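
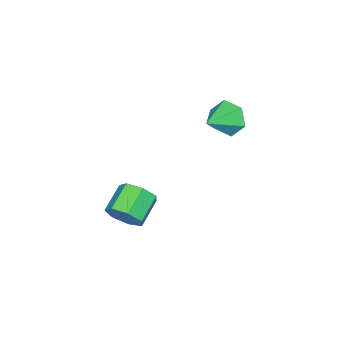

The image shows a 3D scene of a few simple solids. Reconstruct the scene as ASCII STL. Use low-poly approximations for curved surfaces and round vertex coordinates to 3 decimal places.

solid 
facet normal 0.879 0.100 -0.467
outer loop
vertex 3.959 1.564 1.655
vertex 3.523 1.906 0.908
vertex 3.861 2.365 1.642
endloop
endfacet
facet normal 0.462 0.071 0.884
outer loop
vertex 3.959 1.564 1.655
vertex 3.861 2.365 1.642
vertex 2.632 1.413 2.36
endloop
endfacet
facet normal 0.462 0.071 0.884
outer loop
vertex 2.632 1.413 2.36
vertex 3.861 2.365 1.642
vertex 2.534 2.214 2.347
endloop
endfacet
facet normal -0.879 -0.100 0.466
outer loop
vertex 2.632 1.413 2.36
vertex 2.534 2.214 2.347
vertex 2.197 1.754 1.612
endloop
endfacet
facet normal 0.879 0.100 -0.467
outer loop
vertex 3.861 2.365 1.642
vertex 3.523 1.906 0.908
vertex 3.509 2.82 1.077
endloop
endfacet
facet normal 0.193 0.819 0.539
outer loop
vertex 3.861 2.365 1.642
vertex 3.509 2.82 1.077
vertex 2.534 2.214 2.347
endloop
endfacet
facet normal 0.193 0.820 0.539
outer loop
vertex 2.534 2.214 2.347
vertex 3.509 2.82 1.077
vertex 2.182 2.669 1.781
endloop
endfacet
facet normal -0.879 -0.100 0.466
outer loop
vertex 2.534 2.214 2.347
vertex 2.182 2.669 1.781
vertex 2.197 1.754 1.612
endloop
endfacet
facet normal 0.879 0.100 -0.466
outer loop
vertex 3.509 2.82 1.077
vertex 3.523 1.906 0.908
vertex 3.168 2.587 0.384
endloop
endfacet
facet normal -0.221 0.952 -0.212
outer loop
vertex 3.509 2.82 1.077
vertex 3.168 2.587 0.384
vertex 2.182 2.669 1.781
endloop
endfacet
facet normal -0.222 0.952 -0.212
outer loop
vertex 2.182 2.669 1.781
vertex 3.168 2.587 0.384
vertex 1.841 2.435 1.088
endloop
endfacet
facet normal -0.879 -0.101 0.466
outer loop
vertex 2.182 2.669 1.781
vertex 1.841 2.435 1.088
vertex 2.197 1.754 1.612
endloop
endfacet
facet normal 0.879 0.100 -0.466
outer loop
vertex 3.168 2.587 0.384
vertex 3.523 1.906 0.908
vertex 3.094 1.84 0.085
endloop
endfacet
facet normal -0.468 0.368 -0.803
outer loop
vertex 3.168 2.587 0.384
vertex 3.094 1.84 0.085
vertex 1.841 2.435 1.088
endloop
endfacet
facet normal -0.469 0.367 -0.803
outer loop
vertex 1.841 2.435 1.088
vertex 3.094 1.84 0.085
vertex 1.767 1.689 0.79
endloop
endfacet
facet normal -0.878 -0.100 0.467
outer loop
vertex 1.841 2.435 1.088
vertex 1.767 1.689 0.79
vertex 2.197 1.754 1.612
endloop
endfacet
facet normal 0.879 0.101 -0.466
outer loop
vertex 3.094 1.84 0.085
vertex 3.523 1.906 0.908
vertex 3.344 1.143 0.406
endloop
endfacet
facet normal -0.363 -0.494 -0.790
outer loop
vertex 3.094 1.84 0.085
vertex 3.344 1.143 0.406
vertex 1.767 1.689 0.79
endloop
endfacet
facet normal -0.363 -0.494 -0.790
outer loop
vertex 1.767 1.689 0.79
vertex 3.344 1.143 0.406
vertex 2.017 0.992 1.111
endloop
endfacet
facet normal -0.878 -0.100 0.467
outer loop
vertex 1.767 1.689 0.79
vertex 2.017 0.992 1.111
vertex 2.197 1.754 1.612
endloop
endfacet
facet normal 0.879 0.101 -0.466
outer loop
vertex 3.344 1.143 0.406
vertex 3.523 1.906 0.908
vertex 3.729 1.02 1.105
endloop
endfacet
facet normal 0.015 -0.983 -0.182
outer loop
vertex 3.344 1.143 0.406
vertex 3.729 1.02 1.105
vertex 2.017 0.992 1.111
endloop
endfacet
facet normal 0.015 -0.983 -0.182
outer loop
vertex 2.017 0.992 1.111
vertex 3.729 1.02 1.105
vertex 2.402 0.869 1.809
endloop
endfacet
facet normal -0.879 -0.100 0.467
outer loop
vertex 2.017 0.992 1.111
vertex 2.402 0.869 1.809
vertex 2.197 1.754 1.612
endloop
endfacet
facet normal 0.879 0.100 -0.467
outer loop
vertex 3.729 1.02 1.105
vertex 3.523 1.906 0.908
vertex 3.959 1.564 1.655
endloop
endfacet
facet normal 0.382 -0.732 0.564
outer loop
vertex 3.729 1.02 1.105
vertex 3.959 1.564 1.655
vertex 2.402 0.869 1.809
endloop
endfacet
facet normal 0.383 -0.732 0.563
outer loop
vertex 2.402 0.869 1.809
vertex 3.959 1.564 1.655
vertex 2.632 1.413 2.36
endloop
endfacet
facet normal -0.879 -0.100 0.466
outer loop
vertex 2.402 0.869 1.809
vertex 2.632 1.413 2.36
vertex 2.197 1.754 1.612
endloop
endfacet
facet normal -0.935 0.093 -0.341
outer loop
vertex -2.711 3.381 2.856
vertex -3.062 2.956 3.702
vertex -2.944 3.958 3.651
endloop
endfacet
facet normal 0.679 0.674 -0.290
outer loop
vertex -2.711 3.381 2.856
vertex -2.944 3.958 3.651
vertex -1.538 2.804 4.258
endloop
endfacet
facet normal -0.935 0.093 -0.341
outer loop
vertex -2.944 3.958 3.651
vertex -3.062 2.956 3.702
vertex -3.295 3.533 4.497
endloop
endfacet
facet normal 0.385 0.751 0.537
outer loop
vertex -2.944 3.958 3.651
vertex -3.295 3.533 4.497
vertex -1.538 2.804 4.258
endloop
endfacet
facet normal -0.935 0.094 -0.342
outer loop
vertex -3.295 3.533 4.497
vertex -3.062 2.956 3.702
vertex -3.414 2.531 4.548
endloop
endfacet
facet normal 0.148 0.033 0.988
outer loop
vertex -3.295 3.533 4.497
vertex -3.414 2.531 4.548
vertex -1.538 2.804 4.258
endloop
endfacet
facet normal -0.935 0.093 -0.342
outer loop
vertex -3.414 2.531 4.548
vertex -3.062 2.956 3.702
vertex -3.18 1.954 3.752
endloop
endfacet
facet normal 0.206 -0.763 0.613
outer loop
vertex -3.414 2.531 4.548
vertex -3.18 1.954 3.752
vertex -1.538 2.804 4.258
endloop
endfacet
facet normal -0.935 0.093 -0.341
outer loop
vertex -3.18 1.954 3.752
vertex -3.062 2.956 3.702
vertex -2.829 2.379 2.906
endloop
endfacet
facet normal 0.500 -0.839 -0.214
outer loop
vertex -3.18 1.954 3.752
vertex -2.829 2.379 2.906
vertex -1.538 2.804 4.258
endloop
endfacet
facet normal -0.935 0.093 -0.341
outer loop
vertex -2.829 2.379 2.906
vertex -3.062 2.956 3.702
vertex -2.711 3.381 2.856
endloop
endfacet
facet normal 0.737 -0.120 -0.666
outer loop
vertex -2.829 2.379 2.906
vertex -2.711 3.381 2.856
vertex -1.538 2.804 4.258
endloop
endfacet

endsolid


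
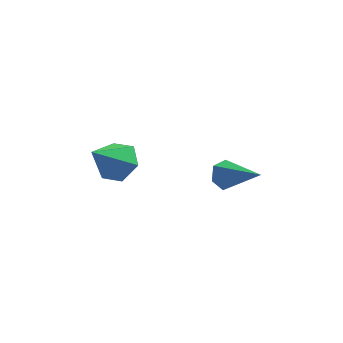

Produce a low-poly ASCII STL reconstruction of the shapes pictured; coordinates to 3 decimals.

solid 
facet normal -0.666 0.531 -0.524
outer loop
vertex 1.772 -3.09 0.219
vertex 1.347 -3.086 0.763
vertex 1.812 -2.581 0.684
endloop
endfacet
facet normal 0.900 0.253 -0.354
outer loop
vertex 1.772 -3.09 0.219
vertex 1.812 -2.581 0.684
vertex 2.713 -4.174 1.837
endloop
endfacet
facet normal -0.666 0.531 -0.524
outer loop
vertex 1.812 -2.581 0.684
vertex 1.347 -3.086 0.763
vertex 1.387 -2.577 1.228
endloop
endfacet
facet normal 0.591 0.665 0.457
outer loop
vertex 1.812 -2.581 0.684
vertex 1.387 -2.577 1.228
vertex 2.713 -4.174 1.837
endloop
endfacet
facet normal -0.666 0.531 -0.524
outer loop
vertex 1.387 -2.577 1.228
vertex 1.347 -3.086 0.763
vertex 0.923 -3.081 1.307
endloop
endfacet
facet normal -0.123 0.263 0.957
outer loop
vertex 1.387 -2.577 1.228
vertex 0.923 -3.081 1.307
vertex 2.713 -4.174 1.837
endloop
endfacet
facet normal -0.666 0.531 -0.524
outer loop
vertex 0.923 -3.081 1.307
vertex 1.347 -3.086 0.763
vertex 0.883 -3.59 0.842
endloop
endfacet
facet normal -0.528 -0.550 0.647
outer loop
vertex 0.923 -3.081 1.307
vertex 0.883 -3.59 0.842
vertex 2.713 -4.174 1.837
endloop
endfacet
facet normal -0.666 0.531 -0.524
outer loop
vertex 0.883 -3.59 0.842
vertex 1.347 -3.086 0.763
vertex 1.308 -3.594 0.298
endloop
endfacet
facet normal -0.218 -0.962 -0.163
outer loop
vertex 0.883 -3.59 0.842
vertex 1.308 -3.594 0.298
vertex 2.713 -4.174 1.837
endloop
endfacet
facet normal -0.666 0.531 -0.524
outer loop
vertex 1.308 -3.594 0.298
vertex 1.347 -3.086 0.763
vertex 1.772 -3.09 0.219
endloop
endfacet
facet normal 0.496 -0.560 -0.664
outer loop
vertex 1.308 -3.594 0.298
vertex 1.772 -3.09 0.219
vertex 2.713 -4.174 1.837
endloop
endfacet
facet normal 0.491 0.460 -0.740
outer loop
vertex -1.986 -2.412 0.617
vertex -2.801 -1.951 0.363
vertex -2.199 -1.551 1.011
endloop
endfacet
facet normal 0.574 -0.219 0.789
outer loop
vertex -1.986 -2.412 0.617
vertex -2.199 -1.551 1.011
vertex -3.739 -2.829 1.777
endloop
endfacet
facet normal 0.491 0.460 -0.740
outer loop
vertex -2.199 -1.551 1.011
vertex -2.801 -1.951 0.363
vertex -3.014 -1.09 0.757
endloop
endfacet
facet normal 0.014 0.502 0.865
outer loop
vertex -2.199 -1.551 1.011
vertex -3.014 -1.09 0.757
vertex -3.739 -2.829 1.777
endloop
endfacet
facet normal 0.491 0.460 -0.740
outer loop
vertex -3.014 -1.09 0.757
vertex -2.801 -1.951 0.363
vertex -3.616 -1.49 0.109
endloop
endfacet
facet normal -0.758 0.535 0.374
outer loop
vertex -3.014 -1.09 0.757
vertex -3.616 -1.49 0.109
vertex -3.739 -2.829 1.777
endloop
endfacet
facet normal 0.491 0.459 -0.740
outer loop
vertex -3.616 -1.49 0.109
vertex -2.801 -1.951 0.363
vertex -3.403 -2.351 -0.284
endloop
endfacet
facet normal -0.969 -0.152 -0.193
outer loop
vertex -3.616 -1.49 0.109
vertex -3.403 -2.351 -0.284
vertex -3.739 -2.829 1.777
endloop
endfacet
facet normal 0.491 0.459 -0.740
outer loop
vertex -3.403 -2.351 -0.284
vertex -2.801 -1.951 0.363
vertex -2.588 -2.812 -0.03
endloop
endfacet
facet normal -0.409 -0.872 -0.269
outer loop
vertex -3.403 -2.351 -0.284
vertex -2.588 -2.812 -0.03
vertex -3.739 -2.829 1.777
endloop
endfacet
facet normal 0.491 0.459 -0.740
outer loop
vertex -2.588 -2.812 -0.03
vertex -2.801 -1.951 0.363
vertex -1.986 -2.412 0.617
endloop
endfacet
facet normal 0.362 -0.905 0.222
outer loop
vertex -2.588 -2.812 -0.03
vertex -1.986 -2.412 0.617
vertex -3.739 -2.829 1.777
endloop
endfacet

endsolid


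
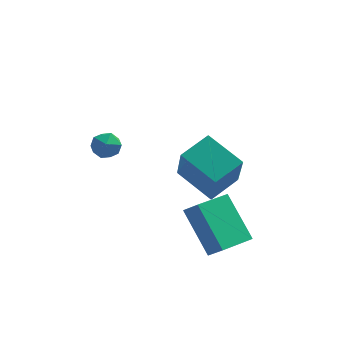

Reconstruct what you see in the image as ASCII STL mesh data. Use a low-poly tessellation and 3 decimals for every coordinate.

solid 
facet normal -0.667 -0.672 -0.322
outer loop
vertex -0.133 1.554 -2.213
vertex -1.5 2.553 -1.467
vertex -0.341 2.639 -4.046
endloop
endfacet
facet normal 0.739 -0.540 -0.404
outer loop
vertex 0.64 3.627 -3.573
vertex -0.133 1.554 -2.213
vertex -0.341 2.639 -4.046
endloop
endfacet
facet normal -0.667 -0.672 -0.322
outer loop
vertex -0.341 2.639 -4.046
vertex -1.5 2.553 -1.467
vertex -1.707 3.638 -3.3
endloop
endfacet
facet normal -0.097 0.507 -0.857
outer loop
vertex -1.707 3.638 -3.3
vertex 0.64 3.627 -3.573
vertex -0.341 2.639 -4.046
endloop
endfacet
facet normal 0.097 -0.507 0.857
outer loop
vertex -0.133 1.554 -2.213
vertex -0.519 3.541 -0.994
vertex -1.5 2.553 -1.467
endloop
endfacet
facet normal 0.739 -0.540 -0.403
outer loop
vertex 0.847 2.542 -1.74
vertex -0.133 1.554 -2.213
vertex 0.64 3.627 -3.573
endloop
endfacet
facet normal 0.097 -0.507 0.857
outer loop
vertex 0.847 2.542 -1.74
vertex -0.519 3.541 -0.994
vertex -0.133 1.554 -2.213
endloop
endfacet
facet normal -0.739 0.540 0.403
outer loop
vertex -1.5 2.553 -1.467
vertex -0.519 3.541 -0.994
vertex -1.707 3.638 -3.3
endloop
endfacet
facet normal -0.097 0.507 -0.857
outer loop
vertex -0.727 4.626 -2.827
vertex 0.64 3.627 -3.573
vertex -1.707 3.638 -3.3
endloop
endfacet
facet normal -0.739 0.540 0.403
outer loop
vertex -1.707 3.638 -3.3
vertex -0.519 3.541 -0.994
vertex -0.727 4.626 -2.827
endloop
endfacet
facet normal 0.667 0.672 0.322
outer loop
vertex -0.727 4.626 -2.827
vertex 0.847 2.542 -1.74
vertex 0.64 3.627 -3.573
endloop
endfacet
facet normal 0.667 0.672 0.322
outer loop
vertex -0.519 3.541 -0.994
vertex 0.847 2.542 -1.74
vertex -0.727 4.626 -2.827
endloop
endfacet
facet normal -0.567 0.791 -0.230
outer loop
vertex -4.021 0.059 0.678
vertex -4.545 -0.247 0.916
vertex -4.181 0.127 1.306
endloop
endfacet
facet normal 0.102 0.991 -0.081
outer loop
vertex -4.021 0.059 0.678
vertex -4.181 0.127 1.306
vertex -3.557 0.049 1.135
endloop
endfacet
facet normal 0.539 0.652 -0.533
outer loop
vertex -4.021 0.059 0.678
vertex -3.557 0.049 1.135
vertex -3.535 -0.374 0.64
endloop
endfacet
facet normal 0.141 0.243 -0.960
outer loop
vertex -4.021 0.059 0.678
vertex -3.535 -0.374 0.64
vertex -4.146 -0.557 0.504
endloop
endfacet
facet normal -0.543 0.328 -0.773
outer loop
vertex -4.021 0.059 0.678
vertex -4.146 -0.557 0.504
vertex -4.545 -0.247 0.916
endloop
endfacet
facet normal 0.256 0.774 0.580
outer loop
vertex -3.557 0.049 1.135
vertex -4.181 0.127 1.306
vertex -3.794 -0.263 1.656
endloop
endfacet
facet normal -0.826 0.450 0.340
outer loop
vertex -4.181 0.127 1.306
vertex -4.545 -0.247 0.916
vertex -4.405 -0.446 1.52
endloop
endfacet
facet normal -0.788 -0.300 -0.538
outer loop
vertex -4.545 -0.247 0.916
vertex -4.146 -0.557 0.504
vertex -4.383 -0.869 1.025
endloop
endfacet
facet normal 0.318 -0.438 -0.841
outer loop
vertex -4.146 -0.557 0.504
vertex -3.535 -0.374 0.64
vertex -3.759 -0.947 0.854
endloop
endfacet
facet normal 0.963 0.225 -0.149
outer loop
vertex -3.535 -0.374 0.64
vertex -3.557 0.049 1.135
vertex -3.395 -0.573 1.244
endloop
endfacet
facet normal -0.141 -0.243 0.960
outer loop
vertex -3.919 -0.879 1.482
vertex -3.794 -0.263 1.656
vertex -4.405 -0.446 1.52
endloop
endfacet
facet normal -0.539 -0.652 0.533
outer loop
vertex -3.919 -0.879 1.482
vertex -4.405 -0.446 1.52
vertex -4.383 -0.869 1.025
endloop
endfacet
facet normal -0.102 -0.991 0.081
outer loop
vertex -3.919 -0.879 1.482
vertex -4.383 -0.869 1.025
vertex -3.759 -0.947 0.854
endloop
endfacet
facet normal 0.567 -0.791 0.230
outer loop
vertex -3.919 -0.879 1.482
vertex -3.759 -0.947 0.854
vertex -3.395 -0.573 1.244
endloop
endfacet
facet normal 0.543 -0.328 0.773
outer loop
vertex -3.919 -0.879 1.482
vertex -3.395 -0.573 1.244
vertex -3.794 -0.263 1.656
endloop
endfacet
facet normal -0.318 0.438 0.841
outer loop
vertex -4.405 -0.446 1.52
vertex -3.794 -0.263 1.656
vertex -4.181 0.127 1.306
endloop
endfacet
facet normal -0.963 -0.225 0.149
outer loop
vertex -4.383 -0.869 1.025
vertex -4.405 -0.446 1.52
vertex -4.545 -0.247 0.916
endloop
endfacet
facet normal -0.256 -0.774 -0.580
outer loop
vertex -3.759 -0.947 0.854
vertex -4.383 -0.869 1.025
vertex -4.146 -0.557 0.504
endloop
endfacet
facet normal 0.826 -0.450 -0.340
outer loop
vertex -3.395 -0.573 1.244
vertex -3.759 -0.947 0.854
vertex -3.535 -0.374 0.64
endloop
endfacet
facet normal 0.788 0.300 0.538
outer loop
vertex -3.794 -0.263 1.656
vertex -3.395 -0.573 1.244
vertex -3.557 0.049 1.135
endloop
endfacet
facet normal -0.449 0.546 0.707
outer loop
vertex -0.702 -0.202 -2.168
vertex 0.341 0.949 -2.394
vertex -1.246 0.167 -2.798
endloop
endfacet
facet normal -0.664 -0.733 0.144
outer loop
vertex -0.261 -1.029 -4.346
vertex -0.702 -0.202 -2.168
vertex -1.246 0.167 -2.798
endloop
endfacet
facet normal -0.449 0.546 0.707
outer loop
vertex -1.246 0.167 -2.798
vertex 0.341 0.949 -2.394
vertex -0.202 1.318 -3.024
endloop
endfacet
facet normal -0.597 0.405 -0.693
outer loop
vertex -0.202 1.318 -3.024
vertex -0.261 -1.029 -4.346
vertex -1.246 0.167 -2.798
endloop
endfacet
facet normal 0.597 -0.405 0.693
outer loop
vertex -0.702 -0.202 -2.168
vertex 1.326 -0.247 -3.942
vertex 0.341 0.949 -2.394
endloop
endfacet
facet normal -0.665 -0.733 0.144
outer loop
vertex 0.282 -1.398 -3.716
vertex -0.702 -0.202 -2.168
vertex -0.261 -1.029 -4.346
endloop
endfacet
facet normal 0.597 -0.405 0.693
outer loop
vertex 0.282 -1.398 -3.716
vertex 1.326 -0.247 -3.942
vertex -0.702 -0.202 -2.168
endloop
endfacet
facet normal 0.665 0.733 -0.143
outer loop
vertex 0.341 0.949 -2.394
vertex 1.326 -0.247 -3.942
vertex -0.202 1.318 -3.024
endloop
endfacet
facet normal -0.597 0.405 -0.692
outer loop
vertex 0.782 0.122 -4.572
vertex -0.261 -1.029 -4.346
vertex -0.202 1.318 -3.024
endloop
endfacet
facet normal 0.664 0.733 -0.144
outer loop
vertex -0.202 1.318 -3.024
vertex 1.326 -0.247 -3.942
vertex 0.782 0.122 -4.572
endloop
endfacet
facet normal 0.449 -0.546 -0.707
outer loop
vertex 0.782 0.122 -4.572
vertex 0.282 -1.398 -3.716
vertex -0.261 -1.029 -4.346
endloop
endfacet
facet normal 0.449 -0.546 -0.707
outer loop
vertex 1.326 -0.247 -3.942
vertex 0.282 -1.398 -3.716
vertex 0.782 0.122 -4.572
endloop
endfacet

endsolid


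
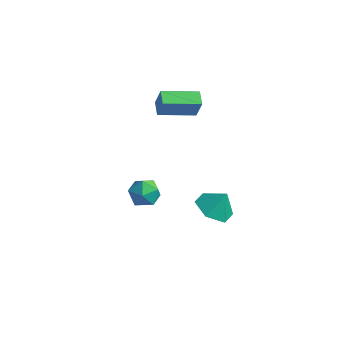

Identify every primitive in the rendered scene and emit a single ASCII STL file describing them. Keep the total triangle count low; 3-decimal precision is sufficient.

solid 
facet normal -0.386 -0.318 -0.866
outer loop
vertex 3.369 0.812 -2.225
vertex 2.671 0.271 -1.715
vertex 2.474 1.236 -1.982
endloop
endfacet
facet normal 0.458 0.874 0.164
outer loop
vertex 3.369 0.812 -2.225
vertex 2.474 1.236 -1.982
vertex 3.129 0.649 -0.685
endloop
endfacet
facet normal -0.386 -0.318 -0.866
outer loop
vertex 2.474 1.236 -1.982
vertex 2.671 0.271 -1.715
vertex 1.775 0.695 -1.472
endloop
endfacet
facet normal -0.266 0.821 0.506
outer loop
vertex 2.474 1.236 -1.982
vertex 1.775 0.695 -1.472
vertex 3.129 0.649 -0.685
endloop
endfacet
facet normal -0.385 -0.317 -0.866
outer loop
vertex 1.775 0.695 -1.472
vertex 2.671 0.271 -1.715
vertex 1.972 -0.27 -1.206
endloop
endfacet
facet normal -0.494 0.136 0.859
outer loop
vertex 1.775 0.695 -1.472
vertex 1.972 -0.27 -1.206
vertex 3.129 0.649 -0.685
endloop
endfacet
facet normal -0.386 -0.317 -0.866
outer loop
vertex 1.972 -0.27 -1.206
vertex 2.671 0.271 -1.715
vertex 2.867 -0.694 -1.449
endloop
endfacet
facet normal 0.002 -0.495 0.869
outer loop
vertex 1.972 -0.27 -1.206
vertex 2.867 -0.694 -1.449
vertex 3.129 0.649 -0.685
endloop
endfacet
facet normal -0.386 -0.317 -0.866
outer loop
vertex 2.867 -0.694 -1.449
vertex 2.671 0.271 -1.715
vertex 3.566 -0.153 -1.959
endloop
endfacet
facet normal 0.726 -0.441 0.527
outer loop
vertex 2.867 -0.694 -1.449
vertex 3.566 -0.153 -1.959
vertex 3.129 0.649 -0.685
endloop
endfacet
facet normal -0.387 -0.318 -0.866
outer loop
vertex 3.566 -0.153 -1.959
vertex 2.671 0.271 -1.715
vertex 3.369 0.812 -2.225
endloop
endfacet
facet normal 0.954 0.243 0.174
outer loop
vertex 3.566 -0.153 -1.959
vertex 3.369 0.812 -2.225
vertex 3.129 0.649 -0.685
endloop
endfacet
facet normal -0.432 0.548 0.717
outer loop
vertex 0.371 -2.643 1.373
vertex 0.957 -2.885 1.911
vertex 1.069 -2.2 1.455
endloop
endfacet
facet normal -0.541 0.838 0.073
outer loop
vertex 0.371 -2.643 1.373
vertex 1.069 -2.2 1.455
vertex 0.751 -2.339 0.7
endloop
endfacet
facet normal -0.874 0.354 -0.333
outer loop
vertex 0.371 -2.643 1.373
vertex 0.751 -2.339 0.7
vertex 0.442 -3.11 0.69
endloop
endfacet
facet normal -0.970 -0.234 0.059
outer loop
vertex 0.371 -2.643 1.373
vertex 0.442 -3.11 0.69
vertex 0.569 -3.447 1.438
endloop
endfacet
facet normal -0.697 -0.114 0.708
outer loop
vertex 0.371 -2.643 1.373
vertex 0.569 -3.447 1.438
vertex 0.957 -2.885 1.911
endloop
endfacet
facet normal 0.097 0.971 -0.219
outer loop
vertex 0.751 -2.339 0.7
vertex 1.069 -2.2 1.455
vertex 1.571 -2.393 0.822
endloop
endfacet
facet normal 0.273 0.502 0.821
outer loop
vertex 1.069 -2.2 1.455
vertex 0.957 -2.885 1.911
vertex 1.698 -2.73 1.57
endloop
endfacet
facet normal -0.158 -0.570 0.806
outer loop
vertex 0.957 -2.885 1.911
vertex 0.569 -3.447 1.438
vertex 1.389 -3.501 1.56
endloop
endfacet
facet normal -0.599 -0.763 -0.242
outer loop
vertex 0.569 -3.447 1.438
vertex 0.442 -3.11 0.69
vertex 1.071 -3.64 0.805
endloop
endfacet
facet normal -0.443 0.189 -0.876
outer loop
vertex 0.442 -3.11 0.69
vertex 0.751 -2.339 0.7
vertex 1.183 -2.955 0.349
endloop
endfacet
facet normal 0.970 0.234 -0.059
outer loop
vertex 1.769 -3.197 0.887
vertex 1.571 -2.393 0.822
vertex 1.698 -2.73 1.57
endloop
endfacet
facet normal 0.874 -0.354 0.333
outer loop
vertex 1.769 -3.197 0.887
vertex 1.698 -2.73 1.57
vertex 1.389 -3.501 1.56
endloop
endfacet
facet normal 0.541 -0.838 -0.073
outer loop
vertex 1.769 -3.197 0.887
vertex 1.389 -3.501 1.56
vertex 1.071 -3.64 0.805
endloop
endfacet
facet normal 0.432 -0.548 -0.717
outer loop
vertex 1.769 -3.197 0.887
vertex 1.071 -3.64 0.805
vertex 1.183 -2.955 0.349
endloop
endfacet
facet normal 0.697 0.114 -0.708
outer loop
vertex 1.769 -3.197 0.887
vertex 1.183 -2.955 0.349
vertex 1.571 -2.393 0.822
endloop
endfacet
facet normal 0.599 0.763 0.242
outer loop
vertex 1.698 -2.73 1.57
vertex 1.571 -2.393 0.822
vertex 1.069 -2.2 1.455
endloop
endfacet
facet normal 0.443 -0.189 0.876
outer loop
vertex 1.389 -3.501 1.56
vertex 1.698 -2.73 1.57
vertex 0.957 -2.885 1.911
endloop
endfacet
facet normal -0.097 -0.971 0.219
outer loop
vertex 1.071 -3.64 0.805
vertex 1.389 -3.501 1.56
vertex 0.569 -3.447 1.438
endloop
endfacet
facet normal -0.273 -0.502 -0.821
outer loop
vertex 1.183 -2.955 0.349
vertex 1.071 -3.64 0.805
vertex 0.442 -3.11 0.69
endloop
endfacet
facet normal 0.158 0.570 -0.806
outer loop
vertex 1.571 -2.393 0.822
vertex 1.183 -2.955 0.349
vertex 0.751 -2.339 0.7
endloop
endfacet
facet normal -0.649 0.706 0.284
outer loop
vertex -1.974 2.628 2.783
vertex -0.672 3.967 2.433
vertex -2.367 2.718 1.663
endloop
endfacet
facet normal -0.685 -0.705 0.184
outer loop
vertex -1.828 2.133 1.427
vertex -1.974 2.628 2.783
vertex -2.367 2.718 1.663
endloop
endfacet
facet normal -0.649 0.705 0.285
outer loop
vertex -2.367 2.718 1.663
vertex -0.672 3.967 2.433
vertex -1.065 4.057 1.314
endloop
endfacet
facet normal -0.330 0.076 -0.941
outer loop
vertex -1.065 4.057 1.314
vertex -1.828 2.133 1.427
vertex -2.367 2.718 1.663
endloop
endfacet
facet normal 0.330 -0.075 0.941
outer loop
vertex -1.974 2.628 2.783
vertex -0.133 3.382 2.197
vertex -0.672 3.967 2.433
endloop
endfacet
facet normal -0.685 -0.705 0.184
outer loop
vertex -1.435 2.043 2.546
vertex -1.974 2.628 2.783
vertex -1.828 2.133 1.427
endloop
endfacet
facet normal 0.331 -0.076 0.941
outer loop
vertex -1.435 2.043 2.546
vertex -0.133 3.382 2.197
vertex -1.974 2.628 2.783
endloop
endfacet
facet normal 0.685 0.705 -0.184
outer loop
vertex -0.672 3.967 2.433
vertex -0.133 3.382 2.197
vertex -1.065 4.057 1.314
endloop
endfacet
facet normal -0.331 0.076 -0.941
outer loop
vertex -0.526 3.472 1.077
vertex -1.828 2.133 1.427
vertex -1.065 4.057 1.314
endloop
endfacet
facet normal 0.685 0.705 -0.184
outer loop
vertex -1.065 4.057 1.314
vertex -0.133 3.382 2.197
vertex -0.526 3.472 1.077
endloop
endfacet
facet normal 0.649 -0.705 -0.285
outer loop
vertex -0.526 3.472 1.077
vertex -1.435 2.043 2.546
vertex -1.828 2.133 1.427
endloop
endfacet
facet normal 0.649 -0.705 -0.284
outer loop
vertex -0.133 3.382 2.197
vertex -1.435 2.043 2.546
vertex -0.526 3.472 1.077
endloop
endfacet

endsolid


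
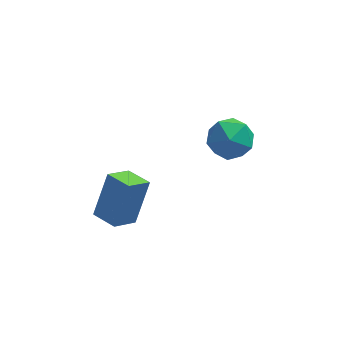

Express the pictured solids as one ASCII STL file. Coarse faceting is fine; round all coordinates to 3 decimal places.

solid 
facet normal -0.648 -0.589 0.482
outer loop
vertex -3.133 -3.48 -1.227
vertex -3.925 -2.695 -1.332
vertex -3.687 -4.267 -2.934
endloop
endfacet
facet normal 0.707 -0.701 0.094
outer loop
vertex -2.915 -3.565 -3.508
vertex -3.133 -3.48 -1.227
vertex -3.687 -4.267 -2.934
endloop
endfacet
facet normal -0.648 -0.589 0.482
outer loop
vertex -3.687 -4.267 -2.934
vertex -3.925 -2.695 -1.332
vertex -4.479 -3.482 -3.039
endloop
endfacet
facet normal -0.283 -0.402 -0.871
outer loop
vertex -4.479 -3.482 -3.039
vertex -2.915 -3.565 -3.508
vertex -3.687 -4.267 -2.934
endloop
endfacet
facet normal 0.283 0.402 0.871
outer loop
vertex -3.133 -3.48 -1.227
vertex -3.153 -1.993 -1.906
vertex -3.925 -2.695 -1.332
endloop
endfacet
facet normal 0.707 -0.701 0.094
outer loop
vertex -2.361 -2.778 -1.801
vertex -3.133 -3.48 -1.227
vertex -2.915 -3.565 -3.508
endloop
endfacet
facet normal 0.283 0.402 0.871
outer loop
vertex -2.361 -2.778 -1.801
vertex -3.153 -1.993 -1.906
vertex -3.133 -3.48 -1.227
endloop
endfacet
facet normal -0.707 0.701 -0.094
outer loop
vertex -3.925 -2.695 -1.332
vertex -3.153 -1.993 -1.906
vertex -4.479 -3.482 -3.039
endloop
endfacet
facet normal -0.283 -0.402 -0.871
outer loop
vertex -3.707 -2.78 -3.613
vertex -2.915 -3.565 -3.508
vertex -4.479 -3.482 -3.039
endloop
endfacet
facet normal -0.707 0.701 -0.094
outer loop
vertex -4.479 -3.482 -3.039
vertex -3.153 -1.993 -1.906
vertex -3.707 -2.78 -3.613
endloop
endfacet
facet normal 0.648 0.589 -0.482
outer loop
vertex -3.707 -2.78 -3.613
vertex -2.361 -2.778 -1.801
vertex -2.915 -3.565 -3.508
endloop
endfacet
facet normal 0.648 0.589 -0.482
outer loop
vertex -3.153 -1.993 -1.906
vertex -2.361 -2.778 -1.801
vertex -3.707 -2.78 -3.613
endloop
endfacet
facet normal -0.244 0.954 -0.176
outer loop
vertex 0.882 1.927 -4.075
vertex 0.0 1.822 -3.42
vertex 0.967 2.148 -2.997
endloop
endfacet
facet normal 0.463 0.861 -0.213
outer loop
vertex 0.882 1.927 -4.075
vertex 0.967 2.148 -2.997
vertex 1.769 1.59 -3.51
endloop
endfacet
facet normal 0.595 0.370 -0.713
outer loop
vertex 0.882 1.927 -4.075
vertex 1.769 1.59 -3.51
vertex 1.298 0.919 -4.251
endloop
endfacet
facet normal -0.030 0.160 -0.987
outer loop
vertex 0.882 1.927 -4.075
vertex 1.298 0.919 -4.251
vertex 0.205 1.063 -4.194
endloop
endfacet
facet normal -0.548 0.520 -0.655
outer loop
vertex 0.882 1.927 -4.075
vertex 0.205 1.063 -4.194
vertex 0.0 1.822 -3.42
endloop
endfacet
facet normal 0.683 0.601 0.415
outer loop
vertex 1.769 1.59 -3.51
vertex 0.967 2.148 -2.997
vertex 1.435 1.277 -2.506
endloop
endfacet
facet normal -0.460 0.752 0.472
outer loop
vertex 0.967 2.148 -2.997
vertex 0.0 1.822 -3.42
vertex 0.342 1.421 -2.449
endloop
endfacet
facet normal -0.952 0.050 -0.301
outer loop
vertex 0.0 1.822 -3.42
vertex 0.205 1.063 -4.194
vertex -0.129 0.75 -3.19
endloop
endfacet
facet normal -0.114 -0.534 -0.838
outer loop
vertex 0.205 1.063 -4.194
vertex 1.298 0.919 -4.251
vertex 0.673 0.192 -3.703
endloop
endfacet
facet normal 0.898 -0.193 -0.396
outer loop
vertex 1.298 0.919 -4.251
vertex 1.769 1.59 -3.51
vertex 1.64 0.518 -3.28
endloop
endfacet
facet normal 0.030 -0.160 0.987
outer loop
vertex 0.758 0.413 -2.625
vertex 1.435 1.277 -2.506
vertex 0.342 1.421 -2.449
endloop
endfacet
facet normal -0.595 -0.370 0.713
outer loop
vertex 0.758 0.413 -2.625
vertex 0.342 1.421 -2.449
vertex -0.129 0.75 -3.19
endloop
endfacet
facet normal -0.463 -0.861 0.213
outer loop
vertex 0.758 0.413 -2.625
vertex -0.129 0.75 -3.19
vertex 0.673 0.192 -3.703
endloop
endfacet
facet normal 0.244 -0.954 0.176
outer loop
vertex 0.758 0.413 -2.625
vertex 0.673 0.192 -3.703
vertex 1.64 0.518 -3.28
endloop
endfacet
facet normal 0.548 -0.520 0.655
outer loop
vertex 0.758 0.413 -2.625
vertex 1.64 0.518 -3.28
vertex 1.435 1.277 -2.506
endloop
endfacet
facet normal 0.114 0.534 0.838
outer loop
vertex 0.342 1.421 -2.449
vertex 1.435 1.277 -2.506
vertex 0.967 2.148 -2.997
endloop
endfacet
facet normal -0.898 0.193 0.396
outer loop
vertex -0.129 0.75 -3.19
vertex 0.342 1.421 -2.449
vertex 0.0 1.822 -3.42
endloop
endfacet
facet normal -0.683 -0.601 -0.415
outer loop
vertex 0.673 0.192 -3.703
vertex -0.129 0.75 -3.19
vertex 0.205 1.063 -4.194
endloop
endfacet
facet normal 0.460 -0.752 -0.472
outer loop
vertex 1.64 0.518 -3.28
vertex 0.673 0.192 -3.703
vertex 1.298 0.919 -4.251
endloop
endfacet
facet normal 0.952 -0.050 0.301
outer loop
vertex 1.435 1.277 -2.506
vertex 1.64 0.518 -3.28
vertex 1.769 1.59 -3.51
endloop
endfacet

endsolid


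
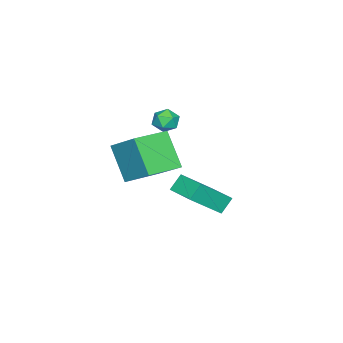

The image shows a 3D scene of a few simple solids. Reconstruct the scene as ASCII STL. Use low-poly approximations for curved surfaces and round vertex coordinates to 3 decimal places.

solid 
facet normal -0.355 -0.486 0.799
outer loop
vertex 0.496 -2.197 -0.775
vertex -1.226 -1.311 -1.001
vertex -0.108 -3.668 -1.938
endloop
endfacet
facet normal 0.883 -0.454 0.116
outer loop
vertex 0.666 -2.609 -3.679
vertex 0.496 -2.197 -0.775
vertex -0.108 -3.668 -1.938
endloop
endfacet
facet normal -0.355 -0.486 0.799
outer loop
vertex -0.108 -3.668 -1.938
vertex -1.226 -1.311 -1.001
vertex -1.83 -2.782 -2.164
endloop
endfacet
facet normal -0.307 -0.747 -0.590
outer loop
vertex -1.83 -2.782 -2.164
vertex 0.666 -2.609 -3.679
vertex -0.108 -3.668 -1.938
endloop
endfacet
facet normal 0.307 0.747 0.590
outer loop
vertex 0.496 -2.197 -0.775
vertex -0.452 -0.252 -2.742
vertex -1.226 -1.311 -1.001
endloop
endfacet
facet normal 0.883 -0.454 0.116
outer loop
vertex 1.27 -1.138 -2.516
vertex 0.496 -2.197 -0.775
vertex 0.666 -2.609 -3.679
endloop
endfacet
facet normal 0.307 0.747 0.590
outer loop
vertex 1.27 -1.138 -2.516
vertex -0.452 -0.252 -2.742
vertex 0.496 -2.197 -0.775
endloop
endfacet
facet normal -0.883 0.454 -0.116
outer loop
vertex -1.226 -1.311 -1.001
vertex -0.452 -0.252 -2.742
vertex -1.83 -2.782 -2.164
endloop
endfacet
facet normal -0.307 -0.747 -0.590
outer loop
vertex -1.056 -1.723 -3.905
vertex 0.666 -2.609 -3.679
vertex -1.83 -2.782 -2.164
endloop
endfacet
facet normal -0.883 0.454 -0.116
outer loop
vertex -1.83 -2.782 -2.164
vertex -0.452 -0.252 -2.742
vertex -1.056 -1.723 -3.905
endloop
endfacet
facet normal 0.355 0.486 -0.799
outer loop
vertex -1.056 -1.723 -3.905
vertex 1.27 -1.138 -2.516
vertex 0.666 -2.609 -3.679
endloop
endfacet
facet normal 0.355 0.486 -0.799
outer loop
vertex -0.452 -0.252 -2.742
vertex 1.27 -1.138 -2.516
vertex -1.056 -1.723 -3.905
endloop
endfacet
facet normal -0.799 0.236 0.553
outer loop
vertex -3.457 -2.212 -1.208
vertex -3.017 -2.047 -0.642
vertex -3.2 -1.527 -1.129
endloop
endfacet
facet normal -0.922 0.362 -0.139
outer loop
vertex -3.457 -2.212 -1.208
vertex -3.2 -1.527 -1.129
vertex -3.221 -1.837 -1.796
endloop
endfacet
facet normal -0.833 -0.250 -0.494
outer loop
vertex -3.457 -2.212 -1.208
vertex -3.221 -1.837 -1.796
vertex -3.051 -2.55 -1.721
endloop
endfacet
facet normal -0.655 -0.755 -0.021
outer loop
vertex -3.457 -2.212 -1.208
vertex -3.051 -2.55 -1.721
vertex -2.925 -2.679 -1.007
endloop
endfacet
facet normal -0.635 -0.454 0.626
outer loop
vertex -3.457 -2.212 -1.208
vertex -2.925 -2.679 -1.007
vertex -3.017 -2.047 -0.642
endloop
endfacet
facet normal -0.429 0.824 -0.370
outer loop
vertex -3.221 -1.837 -1.796
vertex -3.2 -1.527 -1.129
vertex -2.635 -1.441 -1.593
endloop
endfacet
facet normal -0.233 0.620 0.749
outer loop
vertex -3.2 -1.527 -1.129
vertex -3.017 -2.047 -0.642
vertex -2.509 -1.57 -0.879
endloop
endfacet
facet normal 0.035 -0.496 0.868
outer loop
vertex -3.017 -2.047 -0.642
vertex -2.925 -2.679 -1.007
vertex -2.339 -2.283 -0.804
endloop
endfacet
facet normal 0.003 -0.984 -0.178
outer loop
vertex -2.925 -2.679 -1.007
vertex -3.051 -2.55 -1.721
vertex -2.36 -2.593 -1.471
endloop
endfacet
facet normal -0.284 -0.167 -0.944
outer loop
vertex -3.051 -2.55 -1.721
vertex -3.221 -1.837 -1.796
vertex -2.543 -2.073 -1.958
endloop
endfacet
facet normal 0.655 0.755 0.021
outer loop
vertex -2.103 -1.908 -1.392
vertex -2.635 -1.441 -1.593
vertex -2.509 -1.57 -0.879
endloop
endfacet
facet normal 0.833 0.250 0.494
outer loop
vertex -2.103 -1.908 -1.392
vertex -2.509 -1.57 -0.879
vertex -2.339 -2.283 -0.804
endloop
endfacet
facet normal 0.922 -0.362 0.139
outer loop
vertex -2.103 -1.908 -1.392
vertex -2.339 -2.283 -0.804
vertex -2.36 -2.593 -1.471
endloop
endfacet
facet normal 0.799 -0.236 -0.553
outer loop
vertex -2.103 -1.908 -1.392
vertex -2.36 -2.593 -1.471
vertex -2.543 -2.073 -1.958
endloop
endfacet
facet normal 0.635 0.454 -0.626
outer loop
vertex -2.103 -1.908 -1.392
vertex -2.543 -2.073 -1.958
vertex -2.635 -1.441 -1.593
endloop
endfacet
facet normal -0.003 0.984 0.178
outer loop
vertex -2.509 -1.57 -0.879
vertex -2.635 -1.441 -1.593
vertex -3.2 -1.527 -1.129
endloop
endfacet
facet normal 0.284 0.167 0.944
outer loop
vertex -2.339 -2.283 -0.804
vertex -2.509 -1.57 -0.879
vertex -3.017 -2.047 -0.642
endloop
endfacet
facet normal 0.429 -0.824 0.370
outer loop
vertex -2.36 -2.593 -1.471
vertex -2.339 -2.283 -0.804
vertex -2.925 -2.679 -1.007
endloop
endfacet
facet normal 0.233 -0.620 -0.749
outer loop
vertex -2.543 -2.073 -1.958
vertex -2.36 -2.593 -1.471
vertex -3.051 -2.55 -1.721
endloop
endfacet
facet normal -0.035 0.496 -0.868
outer loop
vertex -2.635 -1.441 -1.593
vertex -2.543 -2.073 -1.958
vertex -3.221 -1.837 -1.796
endloop
endfacet
facet normal -0.611 0.427 -0.667
outer loop
vertex 1.465 1.998 -2.485
vertex 2.209 3.249 -2.365
vertex 2.041 1.723 -3.189
endloop
endfacet
facet normal -0.510 -0.856 -0.083
outer loop
vertex 3.371 0.791 -1.735
vertex 1.465 1.998 -2.485
vertex 2.041 1.723 -3.189
endloop
endfacet
facet normal -0.610 0.427 -0.667
outer loop
vertex 2.041 1.723 -3.189
vertex 2.209 3.249 -2.365
vertex 2.785 2.974 -3.068
endloop
endfacet
facet normal 0.607 -0.289 -0.740
outer loop
vertex 2.785 2.974 -3.068
vertex 3.371 0.791 -1.735
vertex 2.041 1.723 -3.189
endloop
endfacet
facet normal -0.606 0.290 0.740
outer loop
vertex 1.465 1.998 -2.485
vertex 3.539 2.317 -0.911
vertex 2.209 3.249 -2.365
endloop
endfacet
facet normal -0.510 -0.856 -0.083
outer loop
vertex 2.795 1.066 -1.032
vertex 1.465 1.998 -2.485
vertex 3.371 0.791 -1.735
endloop
endfacet
facet normal -0.607 0.289 0.741
outer loop
vertex 2.795 1.066 -1.032
vertex 3.539 2.317 -0.911
vertex 1.465 1.998 -2.485
endloop
endfacet
facet normal 0.510 0.856 0.083
outer loop
vertex 2.209 3.249 -2.365
vertex 3.539 2.317 -0.911
vertex 2.785 2.974 -3.068
endloop
endfacet
facet normal 0.606 -0.290 -0.741
outer loop
vertex 4.115 2.042 -1.615
vertex 3.371 0.791 -1.735
vertex 2.785 2.974 -3.068
endloop
endfacet
facet normal 0.510 0.856 0.083
outer loop
vertex 2.785 2.974 -3.068
vertex 3.539 2.317 -0.911
vertex 4.115 2.042 -1.615
endloop
endfacet
facet normal 0.610 -0.427 0.667
outer loop
vertex 4.115 2.042 -1.615
vertex 2.795 1.066 -1.032
vertex 3.371 0.791 -1.735
endloop
endfacet
facet normal 0.611 -0.428 0.667
outer loop
vertex 3.539 2.317 -0.911
vertex 2.795 1.066 -1.032
vertex 4.115 2.042 -1.615
endloop
endfacet

endsolid


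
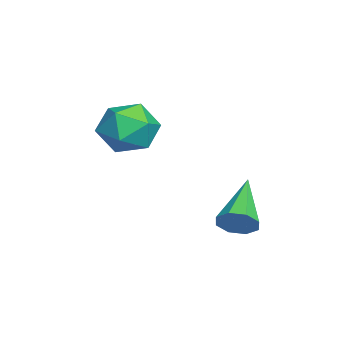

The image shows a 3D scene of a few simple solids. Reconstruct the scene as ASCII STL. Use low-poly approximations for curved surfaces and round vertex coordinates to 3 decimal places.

solid 
facet normal 0.858 -0.132 -0.497
outer loop
vertex 1.221 1.261 1.574
vertex 0.872 0.992 1.043
vertex 1.074 1.627 1.223
endloop
endfacet
facet normal 0.162 0.716 0.679
outer loop
vertex 1.221 1.261 1.574
vertex 1.074 1.627 1.223
vertex -0.912 1.268 2.077
endloop
endfacet
facet normal 0.858 -0.132 -0.496
outer loop
vertex 1.074 1.627 1.223
vertex 0.872 0.992 1.043
vertex 0.809 1.621 0.766
endloop
endfacet
facet normal -0.147 0.986 0.072
outer loop
vertex 1.074 1.627 1.223
vertex 0.809 1.621 0.766
vertex -0.912 1.268 2.077
endloop
endfacet
facet normal 0.857 -0.133 -0.498
outer loop
vertex 0.809 1.621 0.766
vertex 0.872 0.992 1.043
vertex 0.58 1.247 0.472
endloop
endfacet
facet normal -0.517 0.702 -0.490
outer loop
vertex 0.809 1.621 0.766
vertex 0.58 1.247 0.472
vertex -0.912 1.268 2.077
endloop
endfacet
facet normal 0.858 -0.131 -0.497
outer loop
vertex 0.58 1.247 0.472
vertex 0.872 0.992 1.043
vertex 0.523 0.723 0.512
endloop
endfacet
facet normal -0.732 0.028 -0.681
outer loop
vertex 0.58 1.247 0.472
vertex 0.523 0.723 0.512
vertex -0.912 1.268 2.077
endloop
endfacet
facet normal 0.858 -0.132 -0.497
outer loop
vertex 0.523 0.723 0.512
vertex 0.872 0.992 1.043
vertex 0.67 0.358 0.863
endloop
endfacet
facet normal -0.665 -0.639 -0.387
outer loop
vertex 0.523 0.723 0.512
vertex 0.67 0.358 0.863
vertex -0.912 1.268 2.077
endloop
endfacet
facet normal 0.858 -0.133 -0.496
outer loop
vertex 0.67 0.358 0.863
vertex 0.872 0.992 1.043
vertex 0.935 0.363 1.32
endloop
endfacet
facet normal -0.357 -0.909 0.217
outer loop
vertex 0.67 0.358 0.863
vertex 0.935 0.363 1.32
vertex -0.912 1.268 2.077
endloop
endfacet
facet normal 0.857 -0.133 -0.498
outer loop
vertex 0.935 0.363 1.32
vertex 0.872 0.992 1.043
vertex 1.164 0.738 1.614
endloop
endfacet
facet normal 0.015 -0.623 0.782
outer loop
vertex 0.935 0.363 1.32
vertex 1.164 0.738 1.614
vertex -0.912 1.268 2.077
endloop
endfacet
facet normal 0.858 -0.131 -0.497
outer loop
vertex 1.164 0.738 1.614
vertex 0.872 0.992 1.043
vertex 1.221 1.261 1.574
endloop
endfacet
facet normal 0.229 0.049 0.972
outer loop
vertex 1.164 0.738 1.614
vertex 1.221 1.261 1.574
vertex -0.912 1.268 2.077
endloop
endfacet
facet normal -0.735 -0.040 0.677
outer loop
vertex -3.157 -2.263 3.798
vertex -2.651 -3.093 4.298
vertex -2.434 -2.063 4.594
endloop
endfacet
facet normal -0.649 0.625 0.433
outer loop
vertex -3.157 -2.263 3.798
vertex -2.434 -2.063 4.594
vertex -2.439 -1.444 3.692
endloop
endfacet
facet normal -0.740 0.613 -0.275
outer loop
vertex -3.157 -2.263 3.798
vertex -2.439 -1.444 3.692
vertex -2.659 -2.092 2.839
endloop
endfacet
facet normal -0.882 -0.059 -0.468
outer loop
vertex -3.157 -2.263 3.798
vertex -2.659 -2.092 2.839
vertex -2.79 -3.111 3.213
endloop
endfacet
facet normal -0.878 -0.463 0.120
outer loop
vertex -3.157 -2.263 3.798
vertex -2.79 -3.111 3.213
vertex -2.651 -3.093 4.298
endloop
endfacet
facet normal 0.023 0.824 0.566
outer loop
vertex -2.439 -1.444 3.692
vertex -2.434 -2.063 4.594
vertex -1.49 -1.769 4.127
endloop
endfacet
facet normal -0.115 -0.252 0.961
outer loop
vertex -2.434 -2.063 4.594
vertex -2.651 -3.093 4.298
vertex -1.621 -2.788 4.501
endloop
endfacet
facet normal -0.348 -0.936 0.060
outer loop
vertex -2.651 -3.093 4.298
vertex -2.79 -3.111 3.213
vertex -1.841 -3.436 3.648
endloop
endfacet
facet normal -0.353 -0.282 -0.892
outer loop
vertex -2.79 -3.111 3.213
vertex -2.659 -2.092 2.839
vertex -1.846 -2.817 2.746
endloop
endfacet
facet normal -0.124 0.805 -0.580
outer loop
vertex -2.659 -2.092 2.839
vertex -2.439 -1.444 3.692
vertex -1.629 -1.787 3.042
endloop
endfacet
facet normal 0.882 0.059 0.468
outer loop
vertex -1.123 -2.617 3.542
vertex -1.49 -1.769 4.127
vertex -1.621 -2.788 4.501
endloop
endfacet
facet normal 0.740 -0.613 0.275
outer loop
vertex -1.123 -2.617 3.542
vertex -1.621 -2.788 4.501
vertex -1.841 -3.436 3.648
endloop
endfacet
facet normal 0.649 -0.625 -0.433
outer loop
vertex -1.123 -2.617 3.542
vertex -1.841 -3.436 3.648
vertex -1.846 -2.817 2.746
endloop
endfacet
facet normal 0.735 0.040 -0.677
outer loop
vertex -1.123 -2.617 3.542
vertex -1.846 -2.817 2.746
vertex -1.629 -1.787 3.042
endloop
endfacet
facet normal 0.878 0.463 -0.120
outer loop
vertex -1.123 -2.617 3.542
vertex -1.629 -1.787 3.042
vertex -1.49 -1.769 4.127
endloop
endfacet
facet normal 0.353 0.282 0.892
outer loop
vertex -1.621 -2.788 4.501
vertex -1.49 -1.769 4.127
vertex -2.434 -2.063 4.594
endloop
endfacet
facet normal 0.124 -0.805 0.580
outer loop
vertex -1.841 -3.436 3.648
vertex -1.621 -2.788 4.501
vertex -2.651 -3.093 4.298
endloop
endfacet
facet normal -0.023 -0.824 -0.566
outer loop
vertex -1.846 -2.817 2.746
vertex -1.841 -3.436 3.648
vertex -2.79 -3.111 3.213
endloop
endfacet
facet normal 0.115 0.252 -0.961
outer loop
vertex -1.629 -1.787 3.042
vertex -1.846 -2.817 2.746
vertex -2.659 -2.092 2.839
endloop
endfacet
facet normal 0.348 0.936 -0.060
outer loop
vertex -1.49 -1.769 4.127
vertex -1.629 -1.787 3.042
vertex -2.439 -1.444 3.692
endloop
endfacet

endsolid


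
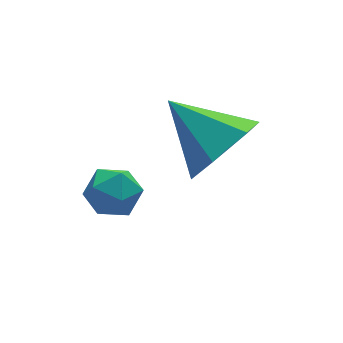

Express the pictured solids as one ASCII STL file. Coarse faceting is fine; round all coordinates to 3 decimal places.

solid 
facet normal 0.416 -0.759 -0.500
outer loop
vertex 2.379 2.366 3.171
vertex 2.108 2.776 2.323
vertex 2.978 2.994 2.716
endloop
endfacet
facet normal 0.411 0.244 0.878
outer loop
vertex 2.379 2.366 3.171
vertex 2.978 2.994 2.716
vertex 1.412 4.044 3.157
endloop
endfacet
facet normal 0.416 -0.759 -0.500
outer loop
vertex 2.978 2.994 2.716
vertex 2.108 2.776 2.323
vertex 2.707 3.404 1.868
endloop
endfacet
facet normal 0.583 0.788 0.195
outer loop
vertex 2.978 2.994 2.716
vertex 2.707 3.404 1.868
vertex 1.412 4.044 3.157
endloop
endfacet
facet normal 0.417 -0.759 -0.499
outer loop
vertex 2.707 3.404 1.868
vertex 2.108 2.776 2.323
vertex 1.837 3.185 1.475
endloop
endfacet
facet normal -0.017 0.889 -0.458
outer loop
vertex 2.707 3.404 1.868
vertex 1.837 3.185 1.475
vertex 1.412 4.044 3.157
endloop
endfacet
facet normal 0.417 -0.759 -0.499
outer loop
vertex 1.837 3.185 1.475
vertex 2.108 2.776 2.323
vertex 1.237 2.557 1.929
endloop
endfacet
facet normal -0.788 0.445 -0.426
outer loop
vertex 1.837 3.185 1.475
vertex 1.237 2.557 1.929
vertex 1.412 4.044 3.157
endloop
endfacet
facet normal 0.417 -0.759 -0.499
outer loop
vertex 1.237 2.557 1.929
vertex 2.108 2.776 2.323
vertex 1.508 2.148 2.777
endloop
endfacet
facet normal -0.961 -0.100 0.259
outer loop
vertex 1.237 2.557 1.929
vertex 1.508 2.148 2.777
vertex 1.412 4.044 3.157
endloop
endfacet
facet normal 0.416 -0.759 -0.500
outer loop
vertex 1.508 2.148 2.777
vertex 2.108 2.776 2.323
vertex 2.379 2.366 3.171
endloop
endfacet
facet normal -0.362 -0.201 0.910
outer loop
vertex 1.508 2.148 2.777
vertex 2.379 2.366 3.171
vertex 1.412 4.044 3.157
endloop
endfacet
facet normal -0.221 -0.438 0.871
outer loop
vertex -0.374 3.865 1.11
vertex 0.048 3.35 0.958
vertex 0.284 3.897 1.293
endloop
endfacet
facet normal -0.270 0.272 0.924
outer loop
vertex -0.374 3.865 1.11
vertex 0.284 3.897 1.293
vertex -0.027 4.45 1.039
endloop
endfacet
facet normal -0.747 0.497 0.443
outer loop
vertex -0.374 3.865 1.11
vertex -0.027 4.45 1.039
vertex -0.455 4.245 0.547
endloop
endfacet
facet normal -0.993 -0.074 0.093
outer loop
vertex -0.374 3.865 1.11
vertex -0.455 4.245 0.547
vertex -0.409 3.565 0.497
endloop
endfacet
facet normal -0.668 -0.653 0.358
outer loop
vertex -0.374 3.865 1.11
vertex -0.409 3.565 0.497
vertex 0.048 3.35 0.958
endloop
endfacet
facet normal 0.365 0.550 0.751
outer loop
vertex -0.027 4.45 1.039
vertex 0.284 3.897 1.293
vertex 0.609 4.295 0.843
endloop
endfacet
facet normal 0.443 -0.599 0.667
outer loop
vertex 0.284 3.897 1.293
vertex 0.048 3.35 0.958
vertex 0.655 3.615 0.793
endloop
endfacet
facet normal -0.281 -0.946 -0.163
outer loop
vertex 0.048 3.35 0.958
vertex -0.409 3.565 0.497
vertex 0.227 3.41 0.301
endloop
endfacet
facet normal -0.806 -0.011 -0.592
outer loop
vertex -0.409 3.565 0.497
vertex -0.455 4.245 0.547
vertex -0.084 3.963 0.047
endloop
endfacet
facet normal -0.406 0.913 -0.027
outer loop
vertex -0.455 4.245 0.547
vertex -0.027 4.45 1.039
vertex 0.152 4.51 0.382
endloop
endfacet
facet normal 0.993 0.074 -0.093
outer loop
vertex 0.574 3.995 0.23
vertex 0.609 4.295 0.843
vertex 0.655 3.615 0.793
endloop
endfacet
facet normal 0.747 -0.497 -0.443
outer loop
vertex 0.574 3.995 0.23
vertex 0.655 3.615 0.793
vertex 0.227 3.41 0.301
endloop
endfacet
facet normal 0.270 -0.272 -0.924
outer loop
vertex 0.574 3.995 0.23
vertex 0.227 3.41 0.301
vertex -0.084 3.963 0.047
endloop
endfacet
facet normal 0.221 0.438 -0.871
outer loop
vertex 0.574 3.995 0.23
vertex -0.084 3.963 0.047
vertex 0.152 4.51 0.382
endloop
endfacet
facet normal 0.668 0.653 -0.358
outer loop
vertex 0.574 3.995 0.23
vertex 0.152 4.51 0.382
vertex 0.609 4.295 0.843
endloop
endfacet
facet normal 0.806 0.011 0.592
outer loop
vertex 0.655 3.615 0.793
vertex 0.609 4.295 0.843
vertex 0.284 3.897 1.293
endloop
endfacet
facet normal 0.406 -0.913 0.027
outer loop
vertex 0.227 3.41 0.301
vertex 0.655 3.615 0.793
vertex 0.048 3.35 0.958
endloop
endfacet
facet normal -0.365 -0.550 -0.751
outer loop
vertex -0.084 3.963 0.047
vertex 0.227 3.41 0.301
vertex -0.409 3.565 0.497
endloop
endfacet
facet normal -0.443 0.599 -0.667
outer loop
vertex 0.152 4.51 0.382
vertex -0.084 3.963 0.047
vertex -0.455 4.245 0.547
endloop
endfacet
facet normal 0.281 0.946 0.163
outer loop
vertex 0.609 4.295 0.843
vertex 0.152 4.51 0.382
vertex -0.027 4.45 1.039
endloop
endfacet

endsolid


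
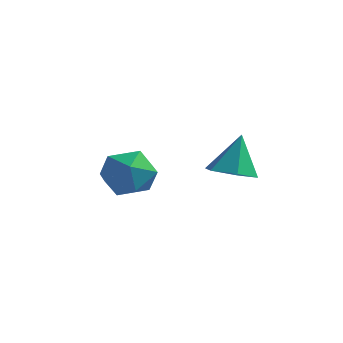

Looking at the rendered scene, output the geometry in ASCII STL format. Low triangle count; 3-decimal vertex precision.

solid 
facet normal -0.909 0.402 -0.113
outer loop
vertex -2.725 0.851 -3.954
vertex -3.185 -0.069 -3.526
vertex -2.896 0.774 -2.856
endloop
endfacet
facet normal -0.418 0.909 -0.001
outer loop
vertex -2.725 0.851 -3.954
vertex -2.896 0.774 -2.856
vertex -1.946 1.21 -3.242
endloop
endfacet
facet normal 0.075 0.855 -0.513
outer loop
vertex -2.725 0.851 -3.954
vertex -1.946 1.21 -3.242
vertex -1.649 0.638 -4.151
endloop
endfacet
facet normal -0.110 0.316 -0.943
outer loop
vertex -2.725 0.851 -3.954
vertex -1.649 0.638 -4.151
vertex -2.415 -0.152 -4.326
endloop
endfacet
facet normal -0.718 0.036 -0.695
outer loop
vertex -2.725 0.851 -3.954
vertex -2.415 -0.152 -4.326
vertex -3.185 -0.069 -3.526
endloop
endfacet
facet normal -0.101 0.774 0.625
outer loop
vertex -1.946 1.21 -3.242
vertex -2.896 0.774 -2.856
vertex -1.925 0.512 -2.374
endloop
endfacet
facet normal -0.895 -0.045 0.443
outer loop
vertex -2.896 0.774 -2.856
vertex -3.185 -0.069 -3.526
vertex -2.691 -0.278 -2.549
endloop
endfacet
facet normal -0.587 -0.638 -0.499
outer loop
vertex -3.185 -0.069 -3.526
vertex -2.415 -0.152 -4.326
vertex -2.394 -0.85 -3.458
endloop
endfacet
facet normal 0.396 -0.185 -0.899
outer loop
vertex -2.415 -0.152 -4.326
vertex -1.649 0.638 -4.151
vertex -1.444 -0.414 -3.844
endloop
endfacet
facet normal 0.697 0.688 -0.205
outer loop
vertex -1.649 0.638 -4.151
vertex -1.946 1.21 -3.242
vertex -1.155 0.429 -3.174
endloop
endfacet
facet normal 0.110 -0.316 0.943
outer loop
vertex -1.615 -0.491 -2.746
vertex -1.925 0.512 -2.374
vertex -2.691 -0.278 -2.549
endloop
endfacet
facet normal -0.075 -0.855 0.513
outer loop
vertex -1.615 -0.491 -2.746
vertex -2.691 -0.278 -2.549
vertex -2.394 -0.85 -3.458
endloop
endfacet
facet normal 0.418 -0.909 0.001
outer loop
vertex -1.615 -0.491 -2.746
vertex -2.394 -0.85 -3.458
vertex -1.444 -0.414 -3.844
endloop
endfacet
facet normal 0.909 -0.402 0.113
outer loop
vertex -1.615 -0.491 -2.746
vertex -1.444 -0.414 -3.844
vertex -1.155 0.429 -3.174
endloop
endfacet
facet normal 0.718 -0.036 0.695
outer loop
vertex -1.615 -0.491 -2.746
vertex -1.155 0.429 -3.174
vertex -1.925 0.512 -2.374
endloop
endfacet
facet normal -0.396 0.185 0.899
outer loop
vertex -2.691 -0.278 -2.549
vertex -1.925 0.512 -2.374
vertex -2.896 0.774 -2.856
endloop
endfacet
facet normal -0.697 -0.688 0.205
outer loop
vertex -2.394 -0.85 -3.458
vertex -2.691 -0.278 -2.549
vertex -3.185 -0.069 -3.526
endloop
endfacet
facet normal 0.101 -0.774 -0.625
outer loop
vertex -1.444 -0.414 -3.844
vertex -2.394 -0.85 -3.458
vertex -2.415 -0.152 -4.326
endloop
endfacet
facet normal 0.895 0.045 -0.443
outer loop
vertex -1.155 0.429 -3.174
vertex -1.444 -0.414 -3.844
vertex -1.649 0.638 -4.151
endloop
endfacet
facet normal 0.587 0.638 0.499
outer loop
vertex -1.925 0.512 -2.374
vertex -1.155 0.429 -3.174
vertex -1.946 1.21 -3.242
endloop
endfacet
facet normal -0.016 -0.335 -0.942
outer loop
vertex 2.34 1.125 -2.899
vertex 1.447 0.922 -2.812
vertex 1.702 1.753 -3.112
endloop
endfacet
facet normal 0.656 0.731 0.188
outer loop
vertex 2.34 1.125 -2.899
vertex 1.702 1.753 -3.112
vertex 1.473 1.478 -1.248
endloop
endfacet
facet normal -0.016 -0.335 -0.942
outer loop
vertex 1.702 1.753 -3.112
vertex 1.447 0.922 -2.812
vertex 0.809 1.55 -3.025
endloop
endfacet
facet normal -0.209 0.971 0.118
outer loop
vertex 1.702 1.753 -3.112
vertex 0.809 1.55 -3.025
vertex 1.473 1.478 -1.248
endloop
endfacet
facet normal -0.016 -0.335 -0.942
outer loop
vertex 0.809 1.55 -3.025
vertex 1.447 0.922 -2.812
vertex 0.554 0.719 -2.725
endloop
endfacet
facet normal -0.859 0.385 0.337
outer loop
vertex 0.809 1.55 -3.025
vertex 0.554 0.719 -2.725
vertex 1.473 1.478 -1.248
endloop
endfacet
facet normal -0.016 -0.335 -0.942
outer loop
vertex 0.554 0.719 -2.725
vertex 1.447 0.922 -2.812
vertex 1.192 0.091 -2.512
endloop
endfacet
facet normal -0.643 -0.441 0.626
outer loop
vertex 0.554 0.719 -2.725
vertex 1.192 0.091 -2.512
vertex 1.473 1.478 -1.248
endloop
endfacet
facet normal -0.016 -0.335 -0.942
outer loop
vertex 1.192 0.091 -2.512
vertex 1.447 0.922 -2.812
vertex 2.085 0.294 -2.599
endloop
endfacet
facet normal 0.223 -0.681 0.698
outer loop
vertex 1.192 0.091 -2.512
vertex 2.085 0.294 -2.599
vertex 1.473 1.478 -1.248
endloop
endfacet
facet normal -0.016 -0.335 -0.942
outer loop
vertex 2.085 0.294 -2.599
vertex 1.447 0.922 -2.812
vertex 2.34 1.125 -2.899
endloop
endfacet
facet normal 0.873 -0.095 0.479
outer loop
vertex 2.085 0.294 -2.599
vertex 2.34 1.125 -2.899
vertex 1.473 1.478 -1.248
endloop
endfacet

endsolid


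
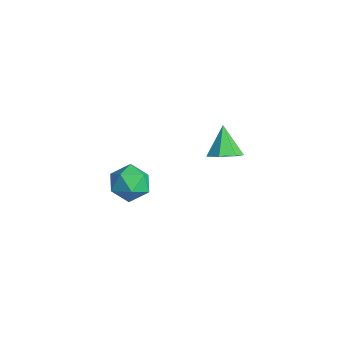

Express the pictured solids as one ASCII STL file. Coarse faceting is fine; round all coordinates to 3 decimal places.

solid 
facet normal -0.567 -0.283 0.774
outer loop
vertex -0.257 -1.744 -0.766
vertex -0.44 -2.585 -1.208
vertex 0.323 -2.503 -0.619
endloop
endfacet
facet normal -0.047 0.155 0.987
outer loop
vertex -0.257 -1.744 -0.766
vertex 0.323 -2.503 -0.619
vertex 0.702 -1.621 -0.74
endloop
endfacet
facet normal -0.116 0.769 0.628
outer loop
vertex -0.257 -1.744 -0.766
vertex 0.702 -1.621 -0.74
vertex 0.173 -1.158 -1.404
endloop
endfacet
facet normal -0.678 0.709 0.194
outer loop
vertex -0.257 -1.744 -0.766
vertex 0.173 -1.158 -1.404
vertex -0.532 -1.753 -1.694
endloop
endfacet
facet normal -0.957 0.060 0.283
outer loop
vertex -0.257 -1.744 -0.766
vertex -0.532 -1.753 -1.694
vertex -0.44 -2.585 -1.208
endloop
endfacet
facet normal 0.578 -0.138 0.804
outer loop
vertex 0.702 -1.621 -0.74
vertex 0.323 -2.503 -0.619
vertex 1.112 -2.387 -1.166
endloop
endfacet
facet normal -0.263 -0.848 0.459
outer loop
vertex 0.323 -2.503 -0.619
vertex -0.44 -2.585 -1.208
vertex 0.407 -2.982 -1.456
endloop
endfacet
facet normal -0.896 -0.294 -0.334
outer loop
vertex -0.44 -2.585 -1.208
vertex -0.532 -1.753 -1.694
vertex -0.122 -2.519 -2.12
endloop
endfacet
facet normal -0.443 0.758 -0.478
outer loop
vertex -0.532 -1.753 -1.694
vertex 0.173 -1.158 -1.404
vertex 0.257 -1.637 -2.241
endloop
endfacet
facet normal 0.467 0.855 0.225
outer loop
vertex 0.173 -1.158 -1.404
vertex 0.702 -1.621 -0.74
vertex 1.02 -1.555 -1.652
endloop
endfacet
facet normal 0.678 -0.709 -0.194
outer loop
vertex 0.837 -2.396 -2.094
vertex 1.112 -2.387 -1.166
vertex 0.407 -2.982 -1.456
endloop
endfacet
facet normal 0.116 -0.769 -0.628
outer loop
vertex 0.837 -2.396 -2.094
vertex 0.407 -2.982 -1.456
vertex -0.122 -2.519 -2.12
endloop
endfacet
facet normal 0.047 -0.155 -0.987
outer loop
vertex 0.837 -2.396 -2.094
vertex -0.122 -2.519 -2.12
vertex 0.257 -1.637 -2.241
endloop
endfacet
facet normal 0.567 0.283 -0.774
outer loop
vertex 0.837 -2.396 -2.094
vertex 0.257 -1.637 -2.241
vertex 1.02 -1.555 -1.652
endloop
endfacet
facet normal 0.957 -0.060 -0.283
outer loop
vertex 0.837 -2.396 -2.094
vertex 1.02 -1.555 -1.652
vertex 1.112 -2.387 -1.166
endloop
endfacet
facet normal 0.443 -0.758 0.478
outer loop
vertex 0.407 -2.982 -1.456
vertex 1.112 -2.387 -1.166
vertex 0.323 -2.503 -0.619
endloop
endfacet
facet normal -0.467 -0.855 -0.225
outer loop
vertex -0.122 -2.519 -2.12
vertex 0.407 -2.982 -1.456
vertex -0.44 -2.585 -1.208
endloop
endfacet
facet normal -0.578 0.138 -0.804
outer loop
vertex 0.257 -1.637 -2.241
vertex -0.122 -2.519 -2.12
vertex -0.532 -1.753 -1.694
endloop
endfacet
facet normal 0.263 0.848 -0.459
outer loop
vertex 1.02 -1.555 -1.652
vertex 0.257 -1.637 -2.241
vertex 0.173 -1.158 -1.404
endloop
endfacet
facet normal 0.896 0.294 0.334
outer loop
vertex 1.112 -2.387 -1.166
vertex 1.02 -1.555 -1.652
vertex 0.702 -1.621 -0.74
endloop
endfacet
facet normal 0.581 -0.270 -0.767
outer loop
vertex -0.964 2.829 -2.932
vertex -1.396 3.34 -3.439
vertex -0.713 3.512 -2.982
endloop
endfacet
facet normal 0.410 -0.084 0.908
outer loop
vertex -0.964 2.829 -2.932
vertex -0.713 3.512 -2.982
vertex -2.304 3.76 -2.241
endloop
endfacet
facet normal 0.581 -0.269 -0.768
outer loop
vertex -0.713 3.512 -2.982
vertex -1.396 3.34 -3.439
vertex -0.977 4.065 -3.376
endloop
endfacet
facet normal 0.402 0.651 0.644
outer loop
vertex -0.713 3.512 -2.982
vertex -0.977 4.065 -3.376
vertex -2.304 3.76 -2.241
endloop
endfacet
facet normal 0.581 -0.269 -0.769
outer loop
vertex -0.977 4.065 -3.376
vertex -1.396 3.34 -3.439
vertex -1.557 4.073 -3.817
endloop
endfacet
facet normal -0.099 0.984 0.148
outer loop
vertex -0.977 4.065 -3.376
vertex -1.557 4.073 -3.817
vertex -2.304 3.76 -2.241
endloop
endfacet
facet normal 0.581 -0.268 -0.768
outer loop
vertex -1.557 4.073 -3.817
vertex -1.396 3.34 -3.439
vertex -2.016 3.528 -3.974
endloop
endfacet
facet normal -0.718 0.664 -0.208
outer loop
vertex -1.557 4.073 -3.817
vertex -2.016 3.528 -3.974
vertex -2.304 3.76 -2.241
endloop
endfacet
facet normal 0.581 -0.269 -0.768
outer loop
vertex -2.016 3.528 -3.974
vertex -1.396 3.34 -3.439
vertex -2.008 2.842 -3.728
endloop
endfacet
facet normal -0.986 -0.067 -0.155
outer loop
vertex -2.016 3.528 -3.974
vertex -2.008 2.842 -3.728
vertex -2.304 3.76 -2.241
endloop
endfacet
facet normal 0.582 -0.270 -0.767
outer loop
vertex -2.008 2.842 -3.728
vertex -1.396 3.34 -3.439
vertex -1.54 2.531 -3.264
endloop
endfacet
facet normal -0.703 -0.659 0.267
outer loop
vertex -2.008 2.842 -3.728
vertex -1.54 2.531 -3.264
vertex -2.304 3.76 -2.241
endloop
endfacet
facet normal 0.582 -0.270 -0.767
outer loop
vertex -1.54 2.531 -3.264
vertex -1.396 3.34 -3.439
vertex -0.964 2.829 -2.932
endloop
endfacet
facet normal -0.082 -0.667 0.740
outer loop
vertex -1.54 2.531 -3.264
vertex -0.964 2.829 -2.932
vertex -2.304 3.76 -2.241
endloop
endfacet

endsolid


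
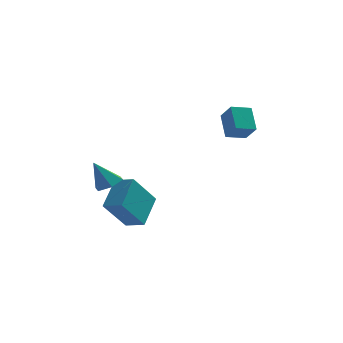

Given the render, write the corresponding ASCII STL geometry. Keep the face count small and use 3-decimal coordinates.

solid 
facet normal -0.467 0.558 -0.686
outer loop
vertex 2.651 0.389 3.471
vertex 3.575 0.907 3.263
vertex 2.979 -0.614 2.433
endloop
endfacet
facet normal -0.856 -0.479 0.192
outer loop
vertex 3.525 -1.267 3.237
vertex 2.651 0.389 3.471
vertex 2.979 -0.614 2.433
endloop
endfacet
facet normal -0.465 0.558 -0.687
outer loop
vertex 2.979 -0.614 2.433
vertex 3.575 0.907 3.263
vertex 3.904 -0.097 2.226
endloop
endfacet
facet normal 0.222 -0.678 -0.701
outer loop
vertex 3.904 -0.097 2.226
vertex 3.525 -1.267 3.237
vertex 2.979 -0.614 2.433
endloop
endfacet
facet normal -0.222 0.678 0.701
outer loop
vertex 2.651 0.389 3.471
vertex 4.121 0.254 4.067
vertex 3.575 0.907 3.263
endloop
endfacet
facet normal -0.856 -0.479 0.192
outer loop
vertex 3.196 -0.263 4.274
vertex 2.651 0.389 3.471
vertex 3.525 -1.267 3.237
endloop
endfacet
facet normal -0.222 0.678 0.701
outer loop
vertex 3.196 -0.263 4.274
vertex 4.121 0.254 4.067
vertex 2.651 0.389 3.471
endloop
endfacet
facet normal 0.856 0.479 -0.192
outer loop
vertex 3.575 0.907 3.263
vertex 4.121 0.254 4.067
vertex 3.904 -0.097 2.226
endloop
endfacet
facet normal 0.222 -0.678 -0.701
outer loop
vertex 4.449 -0.749 3.029
vertex 3.525 -1.267 3.237
vertex 3.904 -0.097 2.226
endloop
endfacet
facet normal 0.856 0.479 -0.192
outer loop
vertex 3.904 -0.097 2.226
vertex 4.121 0.254 4.067
vertex 4.449 -0.749 3.029
endloop
endfacet
facet normal 0.467 -0.557 0.687
outer loop
vertex 4.449 -0.749 3.029
vertex 3.196 -0.263 4.274
vertex 3.525 -1.267 3.237
endloop
endfacet
facet normal 0.466 -0.558 0.687
outer loop
vertex 4.121 0.254 4.067
vertex 3.196 -0.263 4.274
vertex 4.449 -0.749 3.029
endloop
endfacet
facet normal 0.470 0.059 -0.881
outer loop
vertex -1.823 -1.213 -0.354
vertex -2.511 -1.063 -0.711
vertex -2.071 -0.467 -0.436
endloop
endfacet
facet normal 0.568 0.274 0.776
outer loop
vertex -1.823 -1.213 -0.354
vertex -2.071 -0.467 -0.436
vertex -3.249 -1.157 0.671
endloop
endfacet
facet normal 0.470 0.059 -0.881
outer loop
vertex -2.071 -0.467 -0.436
vertex -2.511 -1.063 -0.711
vertex -2.759 -0.317 -0.793
endloop
endfacet
facet normal -0.059 0.874 0.482
outer loop
vertex -2.071 -0.467 -0.436
vertex -2.759 -0.317 -0.793
vertex -3.249 -1.157 0.671
endloop
endfacet
facet normal 0.469 0.059 -0.881
outer loop
vertex -2.759 -0.317 -0.793
vertex -2.511 -1.063 -0.711
vertex -3.2 -0.912 -1.068
endloop
endfacet
facet normal -0.815 0.577 0.058
outer loop
vertex -2.759 -0.317 -0.793
vertex -3.2 -0.912 -1.068
vertex -3.249 -1.157 0.671
endloop
endfacet
facet normal 0.470 0.061 -0.881
outer loop
vertex -3.2 -0.912 -1.068
vertex -2.511 -1.063 -0.711
vertex -2.951 -1.658 -0.987
endloop
endfacet
facet normal -0.944 -0.323 -0.072
outer loop
vertex -3.2 -0.912 -1.068
vertex -2.951 -1.658 -0.987
vertex -3.249 -1.157 0.671
endloop
endfacet
facet normal 0.470 0.061 -0.880
outer loop
vertex -2.951 -1.658 -0.987
vertex -2.511 -1.063 -0.711
vertex -2.263 -1.808 -0.63
endloop
endfacet
facet normal -0.316 -0.922 0.222
outer loop
vertex -2.951 -1.658 -0.987
vertex -2.263 -1.808 -0.63
vertex -3.249 -1.157 0.671
endloop
endfacet
facet normal 0.470 0.061 -0.880
outer loop
vertex -2.263 -1.808 -0.63
vertex -2.511 -1.063 -0.711
vertex -1.823 -1.213 -0.354
endloop
endfacet
facet normal 0.440 -0.625 0.646
outer loop
vertex -2.263 -1.808 -0.63
vertex -1.823 -1.213 -0.354
vertex -3.249 -1.157 0.671
endloop
endfacet
facet normal -0.883 0.400 -0.245
outer loop
vertex -2.785 -1.393 -2.067
vertex -2.425 0.117 -0.903
vertex -1.846 -0.338 -3.727
endloop
endfacet
facet normal -0.185 -0.779 -0.600
outer loop
vertex -0.875 -0.777 -3.457
vertex -2.785 -1.393 -2.067
vertex -1.846 -0.338 -3.727
endloop
endfacet
facet normal -0.883 0.400 -0.245
outer loop
vertex -1.846 -0.338 -3.727
vertex -2.425 0.117 -0.903
vertex -1.486 1.173 -2.563
endloop
endfacet
facet normal 0.431 0.484 -0.762
outer loop
vertex -1.486 1.173 -2.563
vertex -0.875 -0.777 -3.457
vertex -1.846 -0.338 -3.727
endloop
endfacet
facet normal -0.431 -0.484 0.762
outer loop
vertex -2.785 -1.393 -2.067
vertex -1.454 -0.322 -0.633
vertex -2.425 0.117 -0.903
endloop
endfacet
facet normal -0.186 -0.778 -0.600
outer loop
vertex -1.814 -1.833 -1.797
vertex -2.785 -1.393 -2.067
vertex -0.875 -0.777 -3.457
endloop
endfacet
facet normal -0.431 -0.484 0.762
outer loop
vertex -1.814 -1.833 -1.797
vertex -1.454 -0.322 -0.633
vertex -2.785 -1.393 -2.067
endloop
endfacet
facet normal 0.185 0.778 0.600
outer loop
vertex -2.425 0.117 -0.903
vertex -1.454 -0.322 -0.633
vertex -1.486 1.173 -2.563
endloop
endfacet
facet normal 0.431 0.484 -0.761
outer loop
vertex -0.515 0.733 -2.293
vertex -0.875 -0.777 -3.457
vertex -1.486 1.173 -2.563
endloop
endfacet
facet normal 0.186 0.778 0.600
outer loop
vertex -1.486 1.173 -2.563
vertex -1.454 -0.322 -0.633
vertex -0.515 0.733 -2.293
endloop
endfacet
facet normal 0.883 -0.400 0.245
outer loop
vertex -0.515 0.733 -2.293
vertex -1.814 -1.833 -1.797
vertex -0.875 -0.777 -3.457
endloop
endfacet
facet normal 0.883 -0.400 0.246
outer loop
vertex -1.454 -0.322 -0.633
vertex -1.814 -1.833 -1.797
vertex -0.515 0.733 -2.293
endloop
endfacet

endsolid


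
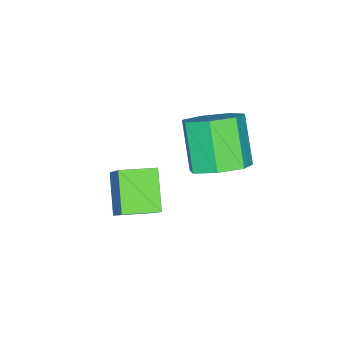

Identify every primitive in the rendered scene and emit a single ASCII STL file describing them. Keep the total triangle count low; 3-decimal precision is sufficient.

solid 
facet normal -0.488 -0.440 -0.754
outer loop
vertex -1.575 0.985 -0.074
vertex -2.344 1.992 -0.163
vertex -0.557 1.669 -1.132
endloop
endfacet
facet normal 0.605 -0.793 0.070
outer loop
vertex 0.464 2.588 0.443
vertex -1.575 0.985 -0.074
vertex -0.557 1.669 -1.132
endloop
endfacet
facet normal -0.488 -0.440 -0.754
outer loop
vertex -0.557 1.669 -1.132
vertex -2.344 1.992 -0.163
vertex -1.326 2.676 -1.221
endloop
endfacet
facet normal 0.628 0.422 -0.654
outer loop
vertex -1.326 2.676 -1.221
vertex 0.464 2.588 0.443
vertex -0.557 1.669 -1.132
endloop
endfacet
facet normal -0.628 -0.422 0.654
outer loop
vertex -1.575 0.985 -0.074
vertex -1.323 2.911 1.412
vertex -2.344 1.992 -0.163
endloop
endfacet
facet normal 0.605 -0.793 0.070
outer loop
vertex -0.554 1.904 1.501
vertex -1.575 0.985 -0.074
vertex 0.464 2.588 0.443
endloop
endfacet
facet normal -0.628 -0.422 0.654
outer loop
vertex -0.554 1.904 1.501
vertex -1.323 2.911 1.412
vertex -1.575 0.985 -0.074
endloop
endfacet
facet normal -0.605 0.793 -0.070
outer loop
vertex -2.344 1.992 -0.163
vertex -1.323 2.911 1.412
vertex -1.326 2.676 -1.221
endloop
endfacet
facet normal 0.628 0.422 -0.654
outer loop
vertex -0.305 3.595 0.354
vertex 0.464 2.588 0.443
vertex -1.326 2.676 -1.221
endloop
endfacet
facet normal -0.605 0.793 -0.070
outer loop
vertex -1.326 2.676 -1.221
vertex -1.323 2.911 1.412
vertex -0.305 3.595 0.354
endloop
endfacet
facet normal 0.488 0.440 0.754
outer loop
vertex -0.305 3.595 0.354
vertex -0.554 1.904 1.501
vertex 0.464 2.588 0.443
endloop
endfacet
facet normal 0.488 0.440 0.754
outer loop
vertex -1.323 2.911 1.412
vertex -0.554 1.904 1.501
vertex -0.305 3.595 0.354
endloop
endfacet
facet normal 0.492 0.409 -0.769
outer loop
vertex -2.184 3.716 0.681
vertex -3.051 4.268 0.42
vertex -2.262 4.545 1.072
endloop
endfacet
facet normal 0.867 -0.144 0.478
outer loop
vertex -2.184 3.716 0.681
vertex -2.262 4.545 1.072
vertex -3.143 2.92 2.181
endloop
endfacet
facet normal 0.866 -0.143 0.478
outer loop
vertex -3.143 2.92 2.181
vertex -2.262 4.545 1.072
vertex -3.221 3.75 2.571
endloop
endfacet
facet normal -0.492 -0.408 0.769
outer loop
vertex -3.143 2.92 2.181
vertex -3.221 3.75 2.571
vertex -4.009 3.472 1.92
endloop
endfacet
facet normal 0.492 0.408 -0.769
outer loop
vertex -2.262 4.545 1.072
vertex -3.051 4.268 0.42
vertex -2.934 5.166 0.971
endloop
endfacet
facet normal 0.474 0.615 0.630
outer loop
vertex -2.262 4.545 1.072
vertex -2.934 5.166 0.971
vertex -3.221 3.75 2.571
endloop
endfacet
facet normal 0.475 0.615 0.630
outer loop
vertex -3.221 3.75 2.571
vertex -2.934 5.166 0.971
vertex -3.892 4.37 2.471
endloop
endfacet
facet normal -0.492 -0.408 0.769
outer loop
vertex -3.221 3.75 2.571
vertex -3.892 4.37 2.471
vertex -4.009 3.472 1.92
endloop
endfacet
facet normal 0.492 0.408 -0.769
outer loop
vertex -2.934 5.166 0.971
vertex -3.051 4.268 0.42
vertex -3.693 5.11 0.456
endloop
endfacet
facet normal -0.276 0.911 0.307
outer loop
vertex -2.934 5.166 0.971
vertex -3.693 5.11 0.456
vertex -3.892 4.37 2.471
endloop
endfacet
facet normal -0.275 0.911 0.307
outer loop
vertex -3.892 4.37 2.471
vertex -3.693 5.11 0.456
vertex -4.652 4.314 1.956
endloop
endfacet
facet normal -0.491 -0.408 0.769
outer loop
vertex -3.892 4.37 2.471
vertex -4.652 4.314 1.956
vertex -4.009 3.472 1.92
endloop
endfacet
facet normal 0.492 0.408 -0.769
outer loop
vertex -3.693 5.11 0.456
vertex -3.051 4.268 0.42
vertex -3.969 4.42 -0.086
endloop
endfacet
facet normal -0.817 0.521 -0.246
outer loop
vertex -3.693 5.11 0.456
vertex -3.969 4.42 -0.086
vertex -4.652 4.314 1.956
endloop
endfacet
facet normal -0.817 0.521 -0.246
outer loop
vertex -4.652 4.314 1.956
vertex -3.969 4.42 -0.086
vertex -4.928 3.624 1.413
endloop
endfacet
facet normal -0.492 -0.408 0.769
outer loop
vertex -4.652 4.314 1.956
vertex -4.928 3.624 1.413
vertex -4.009 3.472 1.92
endloop
endfacet
facet normal 0.492 0.408 -0.769
outer loop
vertex -3.969 4.42 -0.086
vertex -3.051 4.268 0.42
vertex -3.553 3.616 -0.247
endloop
endfacet
facet normal -0.744 -0.262 -0.615
outer loop
vertex -3.969 4.42 -0.086
vertex -3.553 3.616 -0.247
vertex -4.928 3.624 1.413
endloop
endfacet
facet normal -0.744 -0.262 -0.615
outer loop
vertex -4.928 3.624 1.413
vertex -3.553 3.616 -0.247
vertex -4.512 2.82 1.253
endloop
endfacet
facet normal -0.492 -0.408 0.769
outer loop
vertex -4.928 3.624 1.413
vertex -4.512 2.82 1.253
vertex -4.009 3.472 1.92
endloop
endfacet
facet normal 0.492 0.408 -0.769
outer loop
vertex -3.553 3.616 -0.247
vertex -3.051 4.268 0.42
vertex -2.759 3.302 0.094
endloop
endfacet
facet normal -0.111 -0.847 -0.520
outer loop
vertex -3.553 3.616 -0.247
vertex -2.759 3.302 0.094
vertex -4.512 2.82 1.253
endloop
endfacet
facet normal -0.111 -0.847 -0.520
outer loop
vertex -4.512 2.82 1.253
vertex -2.759 3.302 0.094
vertex -3.718 2.507 1.594
endloop
endfacet
facet normal -0.491 -0.408 0.769
outer loop
vertex -4.512 2.82 1.253
vertex -3.718 2.507 1.594
vertex -4.009 3.472 1.92
endloop
endfacet
facet normal 0.491 0.408 -0.769
outer loop
vertex -2.759 3.302 0.094
vertex -3.051 4.268 0.42
vertex -2.184 3.716 0.681
endloop
endfacet
facet normal 0.606 -0.795 -0.033
outer loop
vertex -2.759 3.302 0.094
vertex -2.184 3.716 0.681
vertex -3.718 2.507 1.594
endloop
endfacet
facet normal 0.606 -0.795 -0.034
outer loop
vertex -3.718 2.507 1.594
vertex -2.184 3.716 0.681
vertex -3.143 2.92 2.181
endloop
endfacet
facet normal -0.492 -0.408 0.769
outer loop
vertex -3.718 2.507 1.594
vertex -3.143 2.92 2.181
vertex -4.009 3.472 1.92
endloop
endfacet

endsolid


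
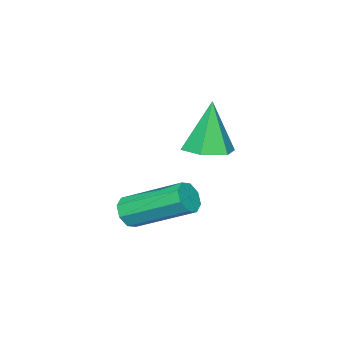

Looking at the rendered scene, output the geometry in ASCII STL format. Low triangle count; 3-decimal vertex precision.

solid 
facet normal 0.201 0.084 -0.976
outer loop
vertex 0.566 -2.767 2.381
vertex -0.122 -3.095 2.211
vertex -0.067 -2.321 2.289
endloop
endfacet
facet normal 0.441 0.733 0.517
outer loop
vertex 0.566 -2.767 2.381
vertex -0.067 -2.321 2.289
vertex -0.478 -3.245 3.949
endloop
endfacet
facet normal 0.200 0.084 -0.976
outer loop
vertex -0.067 -2.321 2.289
vertex -0.122 -3.095 2.211
vertex -0.755 -2.648 2.12
endloop
endfacet
facet normal -0.470 0.815 0.337
outer loop
vertex -0.067 -2.321 2.289
vertex -0.755 -2.648 2.12
vertex -0.478 -3.245 3.949
endloop
endfacet
facet normal 0.200 0.084 -0.976
outer loop
vertex -0.755 -2.648 2.12
vertex -0.122 -3.095 2.211
vertex -0.809 -3.423 2.042
endloop
endfacet
facet normal -0.985 0.052 0.166
outer loop
vertex -0.755 -2.648 2.12
vertex -0.809 -3.423 2.042
vertex -0.478 -3.245 3.949
endloop
endfacet
facet normal 0.200 0.084 -0.976
outer loop
vertex -0.809 -3.423 2.042
vertex -0.122 -3.095 2.211
vertex -0.176 -3.869 2.133
endloop
endfacet
facet normal -0.584 -0.793 0.175
outer loop
vertex -0.809 -3.423 2.042
vertex -0.176 -3.869 2.133
vertex -0.478 -3.245 3.949
endloop
endfacet
facet normal 0.201 0.084 -0.976
outer loop
vertex -0.176 -3.869 2.133
vertex -0.122 -3.095 2.211
vertex 0.511 -3.541 2.303
endloop
endfacet
facet normal 0.330 -0.875 0.355
outer loop
vertex -0.176 -3.869 2.133
vertex 0.511 -3.541 2.303
vertex -0.478 -3.245 3.949
endloop
endfacet
facet normal 0.201 0.084 -0.976
outer loop
vertex 0.511 -3.541 2.303
vertex -0.122 -3.095 2.211
vertex 0.566 -2.767 2.381
endloop
endfacet
facet normal 0.843 -0.113 0.527
outer loop
vertex 0.511 -3.541 2.303
vertex 0.566 -2.767 2.381
vertex -0.478 -3.245 3.949
endloop
endfacet
facet normal 0.297 -0.830 -0.472
outer loop
vertex 1.815 -4.378 -0.534
vertex 1.442 -4.677 -0.243
vertex 1.435 -4.402 -0.731
endloop
endfacet
facet normal 0.355 0.555 -0.752
outer loop
vertex 1.815 -4.378 -0.534
vertex 1.435 -4.402 -0.731
vertex 1.192 -2.643 0.452
endloop
endfacet
facet normal 0.354 0.555 -0.753
outer loop
vertex 1.192 -2.643 0.452
vertex 1.435 -4.402 -0.731
vertex 0.812 -2.668 0.255
endloop
endfacet
facet normal -0.299 0.830 0.471
outer loop
vertex 1.192 -2.643 0.452
vertex 0.812 -2.668 0.255
vertex 0.818 -2.943 0.743
endloop
endfacet
facet normal 0.299 -0.830 -0.472
outer loop
vertex 1.435 -4.402 -0.731
vertex 1.442 -4.677 -0.243
vertex 1.059 -4.588 -0.642
endloop
endfacet
facet normal -0.377 0.352 -0.857
outer loop
vertex 1.435 -4.402 -0.731
vertex 1.059 -4.588 -0.642
vertex 0.812 -2.668 0.255
endloop
endfacet
facet normal -0.376 0.352 -0.857
outer loop
vertex 0.812 -2.668 0.255
vertex 1.059 -4.588 -0.642
vertex 0.436 -2.853 0.344
endloop
endfacet
facet normal -0.297 0.830 0.472
outer loop
vertex 0.812 -2.668 0.255
vertex 0.436 -2.853 0.344
vertex 0.818 -2.943 0.743
endloop
endfacet
facet normal 0.299 -0.829 -0.472
outer loop
vertex 1.059 -4.588 -0.642
vertex 1.442 -4.677 -0.243
vertex 0.907 -4.826 -0.32
endloop
endfacet
facet normal -0.886 -0.057 -0.460
outer loop
vertex 1.059 -4.588 -0.642
vertex 0.907 -4.826 -0.32
vertex 0.436 -2.853 0.344
endloop
endfacet
facet normal -0.886 -0.057 -0.460
outer loop
vertex 0.436 -2.853 0.344
vertex 0.907 -4.826 -0.32
vertex 0.284 -3.091 0.666
endloop
endfacet
facet normal -0.298 0.829 0.472
outer loop
vertex 0.436 -2.853 0.344
vertex 0.284 -3.091 0.666
vertex 0.818 -2.943 0.743
endloop
endfacet
facet normal 0.299 -0.830 -0.471
outer loop
vertex 0.907 -4.826 -0.32
vertex 1.442 -4.677 -0.243
vertex 1.068 -4.977 0.048
endloop
endfacet
facet normal -0.878 -0.433 0.207
outer loop
vertex 0.907 -4.826 -0.32
vertex 1.068 -4.977 0.048
vertex 0.284 -3.091 0.666
endloop
endfacet
facet normal -0.878 -0.433 0.207
outer loop
vertex 0.284 -3.091 0.666
vertex 1.068 -4.977 0.048
vertex 0.445 -3.242 1.034
endloop
endfacet
facet normal -0.298 0.830 0.471
outer loop
vertex 0.284 -3.091 0.666
vertex 0.445 -3.242 1.034
vertex 0.818 -2.943 0.743
endloop
endfacet
facet normal 0.299 -0.830 -0.471
outer loop
vertex 1.068 -4.977 0.048
vertex 1.442 -4.677 -0.243
vertex 1.448 -4.952 0.245
endloop
endfacet
facet normal -0.354 -0.555 0.753
outer loop
vertex 1.068 -4.977 0.048
vertex 1.448 -4.952 0.245
vertex 0.445 -3.242 1.034
endloop
endfacet
facet normal -0.355 -0.555 0.752
outer loop
vertex 0.445 -3.242 1.034
vertex 1.448 -4.952 0.245
vertex 0.825 -3.218 1.231
endloop
endfacet
facet normal -0.297 0.830 0.472
outer loop
vertex 0.445 -3.242 1.034
vertex 0.825 -3.218 1.231
vertex 0.818 -2.943 0.743
endloop
endfacet
facet normal 0.297 -0.830 -0.472
outer loop
vertex 1.448 -4.952 0.245
vertex 1.442 -4.677 -0.243
vertex 1.824 -4.767 0.156
endloop
endfacet
facet normal 0.376 -0.352 0.857
outer loop
vertex 1.448 -4.952 0.245
vertex 1.824 -4.767 0.156
vertex 0.825 -3.218 1.231
endloop
endfacet
facet normal 0.377 -0.352 0.857
outer loop
vertex 0.825 -3.218 1.231
vertex 1.824 -4.767 0.156
vertex 1.201 -3.032 1.142
endloop
endfacet
facet normal -0.299 0.830 0.472
outer loop
vertex 0.825 -3.218 1.231
vertex 1.201 -3.032 1.142
vertex 0.818 -2.943 0.743
endloop
endfacet
facet normal 0.298 -0.829 -0.472
outer loop
vertex 1.824 -4.767 0.156
vertex 1.442 -4.677 -0.243
vertex 1.976 -4.529 -0.166
endloop
endfacet
facet normal 0.886 0.057 0.460
outer loop
vertex 1.824 -4.767 0.156
vertex 1.976 -4.529 -0.166
vertex 1.201 -3.032 1.142
endloop
endfacet
facet normal 0.886 0.057 0.460
outer loop
vertex 1.201 -3.032 1.142
vertex 1.976 -4.529 -0.166
vertex 1.353 -2.794 0.82
endloop
endfacet
facet normal -0.299 0.829 0.472
outer loop
vertex 1.201 -3.032 1.142
vertex 1.353 -2.794 0.82
vertex 0.818 -2.943 0.743
endloop
endfacet
facet normal 0.298 -0.830 -0.471
outer loop
vertex 1.976 -4.529 -0.166
vertex 1.442 -4.677 -0.243
vertex 1.815 -4.378 -0.534
endloop
endfacet
facet normal 0.878 0.433 -0.207
outer loop
vertex 1.976 -4.529 -0.166
vertex 1.815 -4.378 -0.534
vertex 1.353 -2.794 0.82
endloop
endfacet
facet normal 0.878 0.433 -0.207
outer loop
vertex 1.353 -2.794 0.82
vertex 1.815 -4.378 -0.534
vertex 1.192 -2.643 0.452
endloop
endfacet
facet normal -0.299 0.830 0.471
outer loop
vertex 1.353 -2.794 0.82
vertex 1.192 -2.643 0.452
vertex 0.818 -2.943 0.743
endloop
endfacet

endsolid
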